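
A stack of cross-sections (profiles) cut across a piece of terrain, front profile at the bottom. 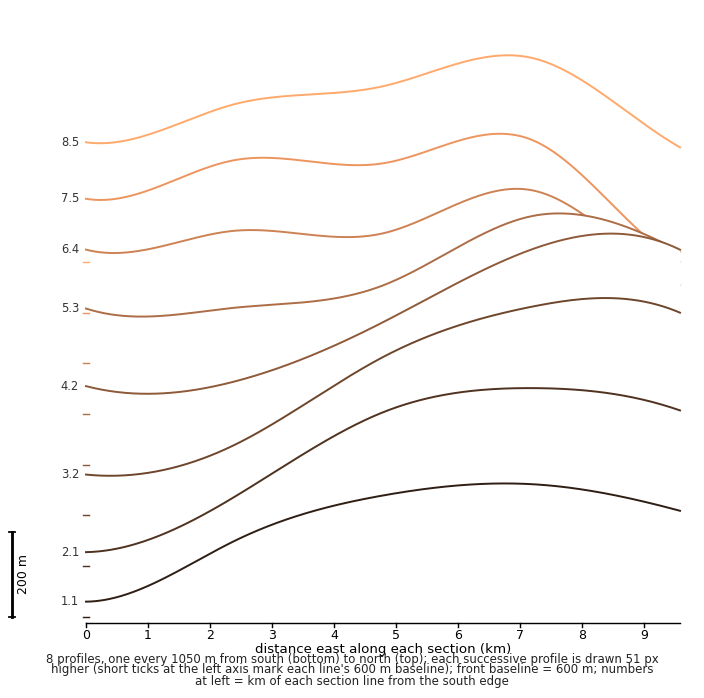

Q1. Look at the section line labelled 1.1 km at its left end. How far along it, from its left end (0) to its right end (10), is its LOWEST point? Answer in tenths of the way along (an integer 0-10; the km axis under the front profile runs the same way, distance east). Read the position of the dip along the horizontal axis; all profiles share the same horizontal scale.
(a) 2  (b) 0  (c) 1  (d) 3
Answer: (b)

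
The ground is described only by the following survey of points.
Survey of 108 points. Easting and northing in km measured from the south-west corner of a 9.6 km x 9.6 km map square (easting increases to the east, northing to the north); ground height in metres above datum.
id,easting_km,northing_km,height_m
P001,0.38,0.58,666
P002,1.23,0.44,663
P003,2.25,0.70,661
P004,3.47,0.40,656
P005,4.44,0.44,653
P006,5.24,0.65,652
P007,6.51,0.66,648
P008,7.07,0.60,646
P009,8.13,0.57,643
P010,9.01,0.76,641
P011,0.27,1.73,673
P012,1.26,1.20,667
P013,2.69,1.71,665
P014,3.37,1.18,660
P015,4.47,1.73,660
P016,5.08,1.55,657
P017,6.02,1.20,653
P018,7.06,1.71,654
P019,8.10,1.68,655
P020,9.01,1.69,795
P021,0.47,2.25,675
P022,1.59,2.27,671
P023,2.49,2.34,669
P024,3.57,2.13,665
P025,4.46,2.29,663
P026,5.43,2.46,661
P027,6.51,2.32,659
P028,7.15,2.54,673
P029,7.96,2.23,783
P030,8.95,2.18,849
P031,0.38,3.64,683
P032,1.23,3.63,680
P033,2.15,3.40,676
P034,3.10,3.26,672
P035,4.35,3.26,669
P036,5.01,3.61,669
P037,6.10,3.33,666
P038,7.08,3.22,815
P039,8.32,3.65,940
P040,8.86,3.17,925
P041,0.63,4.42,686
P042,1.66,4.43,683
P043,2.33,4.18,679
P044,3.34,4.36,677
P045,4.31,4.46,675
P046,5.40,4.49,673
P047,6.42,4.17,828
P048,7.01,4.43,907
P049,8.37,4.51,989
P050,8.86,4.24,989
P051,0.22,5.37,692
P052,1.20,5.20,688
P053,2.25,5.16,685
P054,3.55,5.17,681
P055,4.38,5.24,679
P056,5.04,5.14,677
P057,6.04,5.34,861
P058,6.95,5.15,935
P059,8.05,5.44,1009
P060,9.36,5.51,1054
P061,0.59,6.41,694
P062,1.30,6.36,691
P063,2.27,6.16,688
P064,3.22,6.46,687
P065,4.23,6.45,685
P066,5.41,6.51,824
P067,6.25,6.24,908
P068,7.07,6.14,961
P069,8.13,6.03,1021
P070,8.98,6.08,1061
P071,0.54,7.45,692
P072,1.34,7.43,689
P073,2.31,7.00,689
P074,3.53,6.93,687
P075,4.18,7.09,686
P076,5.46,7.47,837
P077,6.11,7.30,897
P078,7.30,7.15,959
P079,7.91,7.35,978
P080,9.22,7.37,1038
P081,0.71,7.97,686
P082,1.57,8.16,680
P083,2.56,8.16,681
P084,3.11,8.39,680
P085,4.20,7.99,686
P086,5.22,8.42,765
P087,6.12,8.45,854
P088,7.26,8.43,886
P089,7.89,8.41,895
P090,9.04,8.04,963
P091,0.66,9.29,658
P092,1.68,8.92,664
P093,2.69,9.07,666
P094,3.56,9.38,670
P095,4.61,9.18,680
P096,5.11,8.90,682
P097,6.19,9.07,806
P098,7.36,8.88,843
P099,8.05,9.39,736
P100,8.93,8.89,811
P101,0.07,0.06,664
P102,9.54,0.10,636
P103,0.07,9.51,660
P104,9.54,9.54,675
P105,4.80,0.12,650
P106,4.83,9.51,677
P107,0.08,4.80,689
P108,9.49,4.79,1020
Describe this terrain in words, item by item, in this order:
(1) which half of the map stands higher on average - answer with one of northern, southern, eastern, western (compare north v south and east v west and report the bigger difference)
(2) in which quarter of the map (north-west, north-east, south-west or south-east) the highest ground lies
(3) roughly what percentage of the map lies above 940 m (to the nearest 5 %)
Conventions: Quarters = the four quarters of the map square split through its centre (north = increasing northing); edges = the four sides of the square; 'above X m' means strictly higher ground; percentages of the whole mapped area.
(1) The eastern half stands higher on average than the western half.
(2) The highest point lies in the north-east quarter of the map.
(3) Ground above 940 m makes up about 10 % of the sheet.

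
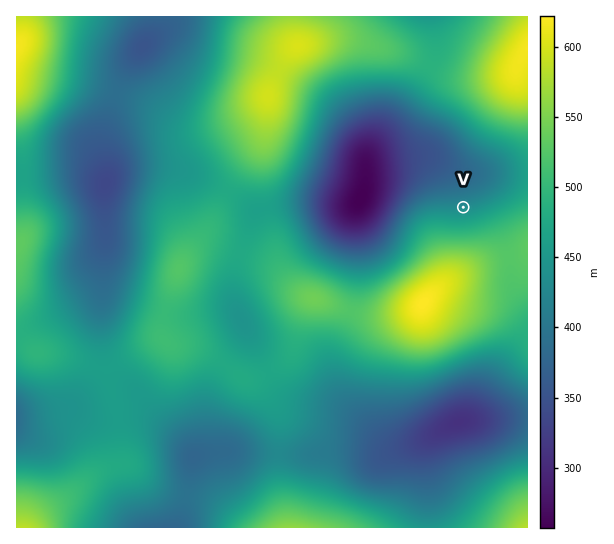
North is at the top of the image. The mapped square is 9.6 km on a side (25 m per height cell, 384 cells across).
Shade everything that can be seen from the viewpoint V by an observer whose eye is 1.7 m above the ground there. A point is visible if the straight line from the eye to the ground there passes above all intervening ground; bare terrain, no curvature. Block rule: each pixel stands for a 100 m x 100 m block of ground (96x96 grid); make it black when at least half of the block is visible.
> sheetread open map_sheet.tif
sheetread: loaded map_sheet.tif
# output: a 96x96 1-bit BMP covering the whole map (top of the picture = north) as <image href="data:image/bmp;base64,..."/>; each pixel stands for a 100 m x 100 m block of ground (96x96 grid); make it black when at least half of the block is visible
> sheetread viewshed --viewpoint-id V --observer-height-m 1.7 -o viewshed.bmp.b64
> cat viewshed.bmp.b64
<image width="96" height="96" href="data:image/bmp;base64,Qk2+BAAAAAAAAD4AAAAoAAAAYAAAAGAAAAABAAEAAAAAAIAEAAATCwAAEwsAAAIAAAAAAAAA////AAAAAAAAAAAAAAAAAAAAAAAAAAAAAAAAAAAAAAAAAAAAAAAAAAAAAAAAAAAAAAAAAAAAAAAAAAAAAAAAAAAAAAAAAAAAAAAAAAAAAAAAAAAAAAAAAAAAAAAAAAAAAAAAAAAAAAAAAAAAAAAAAAAAAAAAAAAAAAAAAAAAAAAAAAAAAAAAAAAAAAAAAAAAAAAAAAAAAAAAAAAAAAAAAAAAAAAAAAAAAAAAAAAAAAAAAAAAAAAAAAAAAAAAAAAAAAAAAAAAAAAAAAAAAAAAAAAAAAAAAAAAAAAAAAAAAAAAAAAAAAAAAAAAAAAAAAAAAAAAAAAAAAAAAAAAAAAAAAAAAAAAAAAAAAAAAAAAAAAAAAAAAAAAAAAAAAAAAAAAAAAAAAAAAAAAAAAAAAAAAAAAAAAAAAAAAAAAAAAAAAAAAAAAAAAAAAAAAAAAAAAAAAAAAAAAAAAAAAAAAAAAAAAAAAAAAAAAAAAAAAAAAAAAAAAAAAAAAAAAAAAAAAAAAAAAAAAAAAAAAAAAAAAAAAAAAAAAAAAAAAAAAAAAAAAAAAAAAAAAAAAAAAAAAAAAAAAAAAAAAAAAAAAAAAAAAAAAAAAAAAAAAAAAAAAAAAAAAAAAAAAAAAAAAAAAAAAAAAAAAAAAAAAAAAAAAAAAAAAAAAAAAAAAAAAAAAAAAAAAAAAAAAAAAAAAAAAAAAAAAAAAAAAAAAAAAAAAAAAAAAAAAAAAAAAAAAAAAAAAAAAAAAAAAAAAAAAAAAAAAAAAAAAAAAAAAAAAAAAAAAAAAAAAAAAAAAAAAAAAAAAAAAAAAAAAAAAAAAAAQAAAAAAAwAAAAAAA8AAAAAAA8AAAAAAA+AAAAAAAeAAAAAAA+AAAAAAAPgAAAAAA/AAAAAAADwDgAAAB/AAAAAAAD4DwAAAB/wAAAAAAB8DwAAAB/4AAAAAAB8DwAAAB//AAAAAAB+H4AAAB//wAAAAAA+H4AAAB//4AAAAAA+P8AAAA//4AAAAAAYP+AAAA//8AAAAAAAP/AAAB//8AAAAAAAP/gAAD//8AAAAAAAP/wAAP//8AAAAAAAP/4AA///8AAAAAAAP/+AD///8AAAAAAAP//AH///8AAAAAAAP//gH///8AAAAAAAH//5////8AAAAAAAH///////8AAAAAAAH///////8AAAAAAAH///////8AAAAAAAH///////8AAAAAAAH///////8AAAAAAAH///////8AAAAAAAD///////8AAAAAAAD///////8AAAAAAAD///////8AAAAAAAD///////4AAAAAAAB///////wAAAAAAAB///////AAAAAAAAB////+AAAAAAAAAAA////4AAAAAAAAAAA////4AAAAAAAAAAAf///4AAAAAAAAAAAf///wAAAAAAAAAAAP///gAAAAAAAAAAAH//8AAAAAAAAAAAAB/4AAAAAAAAAAAAAAfwAAAAAAAAAAAAAAAAAAAAAAAAAAAAAAAAAAAAAAAAAAAAAAAAAAAAAAAAAAAAAAAAAAAAA="/>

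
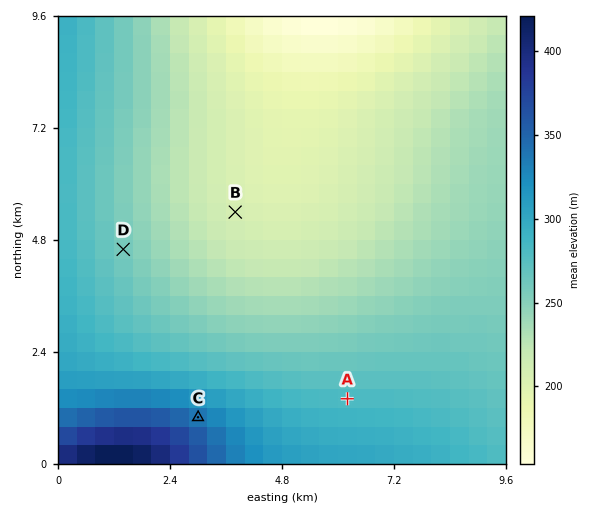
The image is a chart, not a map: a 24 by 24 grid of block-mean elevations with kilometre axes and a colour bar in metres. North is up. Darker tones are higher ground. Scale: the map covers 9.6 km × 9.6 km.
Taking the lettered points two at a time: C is above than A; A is above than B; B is below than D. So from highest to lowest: C A D B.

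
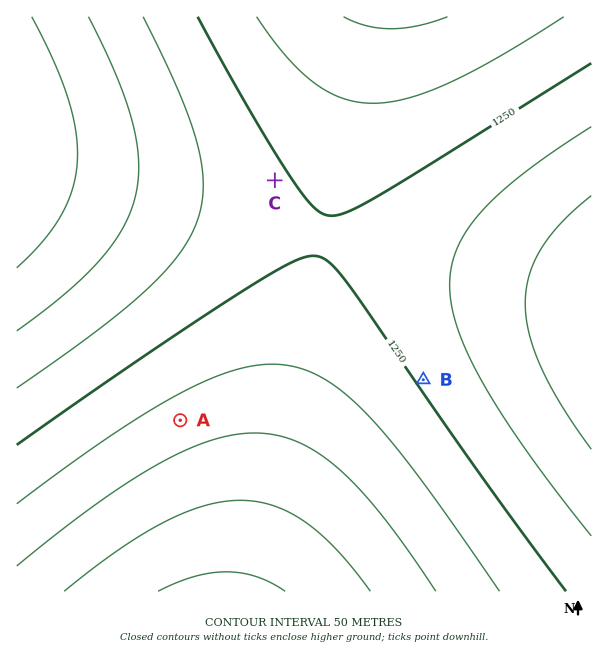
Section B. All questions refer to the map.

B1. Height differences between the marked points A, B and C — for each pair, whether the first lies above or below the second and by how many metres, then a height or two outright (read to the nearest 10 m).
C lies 80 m below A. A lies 80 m above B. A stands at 1320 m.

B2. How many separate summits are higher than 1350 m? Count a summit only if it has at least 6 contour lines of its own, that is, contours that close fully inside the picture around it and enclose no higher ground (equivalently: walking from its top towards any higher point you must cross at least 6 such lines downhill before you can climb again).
0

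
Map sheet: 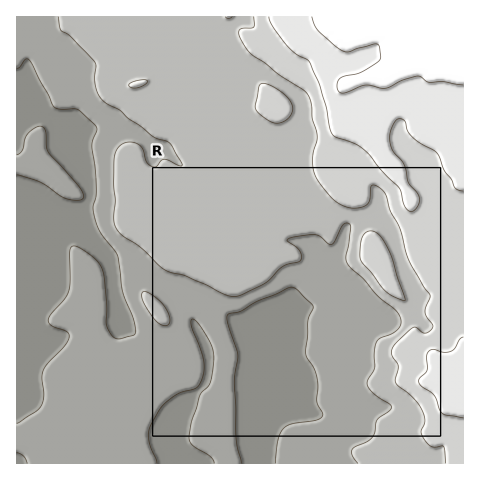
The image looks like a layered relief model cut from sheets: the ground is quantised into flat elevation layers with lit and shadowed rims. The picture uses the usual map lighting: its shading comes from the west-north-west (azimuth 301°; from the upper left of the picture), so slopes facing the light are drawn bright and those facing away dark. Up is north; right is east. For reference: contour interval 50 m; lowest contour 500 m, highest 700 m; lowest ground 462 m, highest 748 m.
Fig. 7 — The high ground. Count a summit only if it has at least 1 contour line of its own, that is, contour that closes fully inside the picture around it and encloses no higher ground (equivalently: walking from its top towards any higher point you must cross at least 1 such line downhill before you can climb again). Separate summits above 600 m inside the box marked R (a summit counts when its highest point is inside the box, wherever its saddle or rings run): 1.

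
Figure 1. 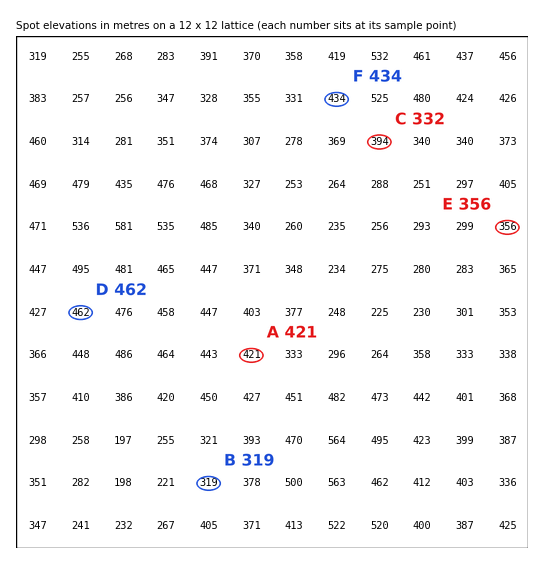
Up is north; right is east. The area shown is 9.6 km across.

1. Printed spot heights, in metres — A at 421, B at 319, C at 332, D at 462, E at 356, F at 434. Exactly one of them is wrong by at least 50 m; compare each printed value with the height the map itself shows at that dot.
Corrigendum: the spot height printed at C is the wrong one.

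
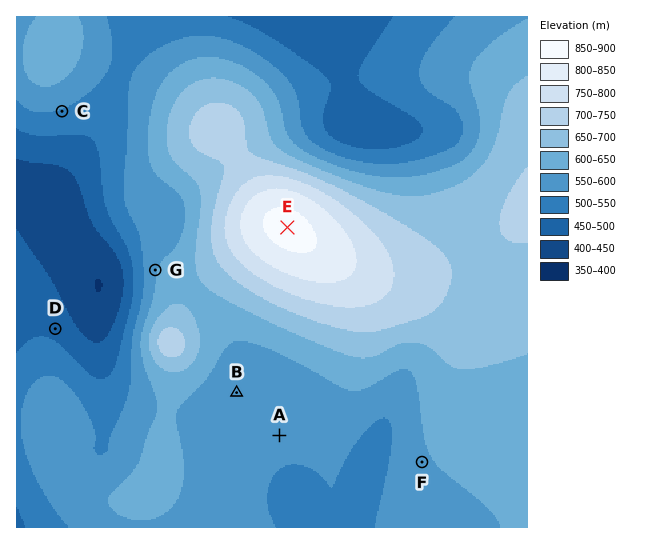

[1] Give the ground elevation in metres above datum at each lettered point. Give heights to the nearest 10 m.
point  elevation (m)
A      550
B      560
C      550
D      480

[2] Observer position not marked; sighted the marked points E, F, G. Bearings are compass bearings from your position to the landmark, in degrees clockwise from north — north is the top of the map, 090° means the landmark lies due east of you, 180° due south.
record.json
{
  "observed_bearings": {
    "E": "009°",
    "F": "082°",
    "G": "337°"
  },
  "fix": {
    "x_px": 247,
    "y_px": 486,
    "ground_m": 560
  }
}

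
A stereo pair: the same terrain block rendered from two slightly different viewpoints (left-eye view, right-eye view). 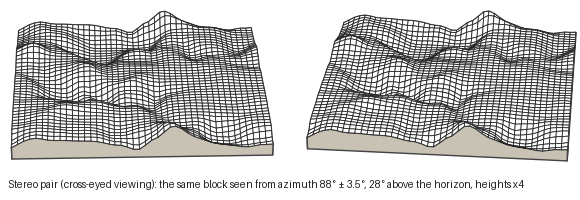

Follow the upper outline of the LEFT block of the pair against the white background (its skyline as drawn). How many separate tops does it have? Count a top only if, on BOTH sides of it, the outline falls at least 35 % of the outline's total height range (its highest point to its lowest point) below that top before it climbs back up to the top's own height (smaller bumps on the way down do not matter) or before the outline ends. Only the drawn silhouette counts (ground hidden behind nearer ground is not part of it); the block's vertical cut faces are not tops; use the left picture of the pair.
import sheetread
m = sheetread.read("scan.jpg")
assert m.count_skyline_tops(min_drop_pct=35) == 3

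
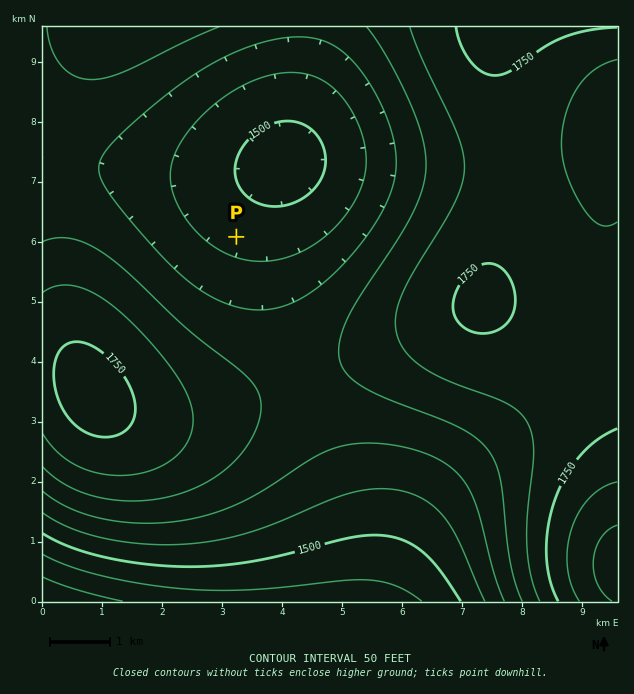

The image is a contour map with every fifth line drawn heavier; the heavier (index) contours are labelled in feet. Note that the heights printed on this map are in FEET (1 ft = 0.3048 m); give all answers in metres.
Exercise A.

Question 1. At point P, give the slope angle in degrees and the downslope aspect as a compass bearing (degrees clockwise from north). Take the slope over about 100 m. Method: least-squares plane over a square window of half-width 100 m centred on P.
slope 1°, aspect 24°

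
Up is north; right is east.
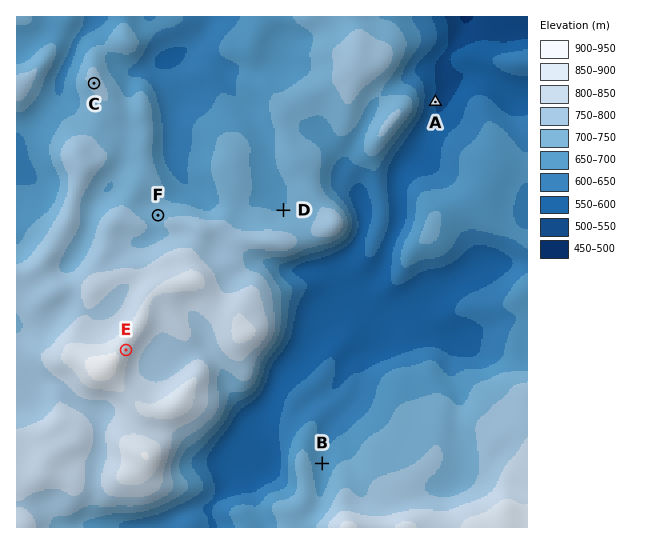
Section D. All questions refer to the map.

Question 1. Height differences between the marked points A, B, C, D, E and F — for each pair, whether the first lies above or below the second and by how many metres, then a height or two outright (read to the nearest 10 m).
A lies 330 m below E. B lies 210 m below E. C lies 210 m above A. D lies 180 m below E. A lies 180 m below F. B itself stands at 670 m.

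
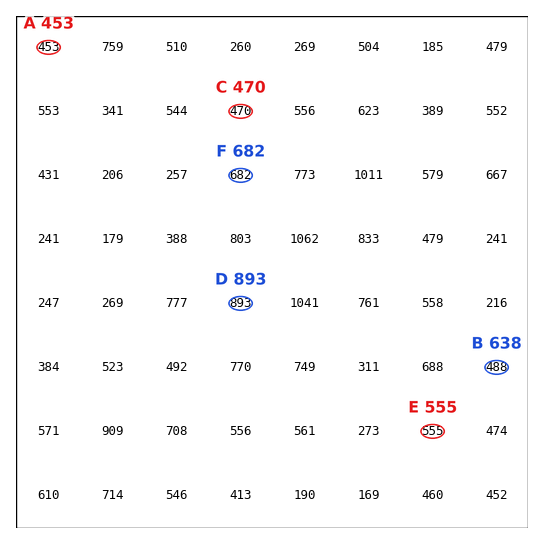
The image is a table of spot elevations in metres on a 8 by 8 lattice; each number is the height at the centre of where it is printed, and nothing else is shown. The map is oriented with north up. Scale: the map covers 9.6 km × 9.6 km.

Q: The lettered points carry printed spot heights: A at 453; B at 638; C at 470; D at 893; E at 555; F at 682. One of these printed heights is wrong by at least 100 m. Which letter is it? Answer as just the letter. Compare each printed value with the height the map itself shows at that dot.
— B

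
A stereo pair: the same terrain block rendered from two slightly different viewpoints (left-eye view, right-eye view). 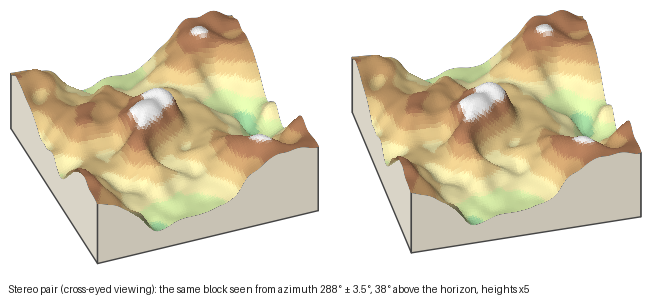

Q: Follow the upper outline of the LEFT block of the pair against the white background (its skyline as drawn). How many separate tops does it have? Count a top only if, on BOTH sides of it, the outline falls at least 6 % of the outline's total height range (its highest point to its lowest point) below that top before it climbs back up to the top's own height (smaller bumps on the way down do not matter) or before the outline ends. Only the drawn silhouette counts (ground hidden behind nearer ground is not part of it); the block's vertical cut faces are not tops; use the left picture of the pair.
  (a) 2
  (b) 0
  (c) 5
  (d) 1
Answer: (a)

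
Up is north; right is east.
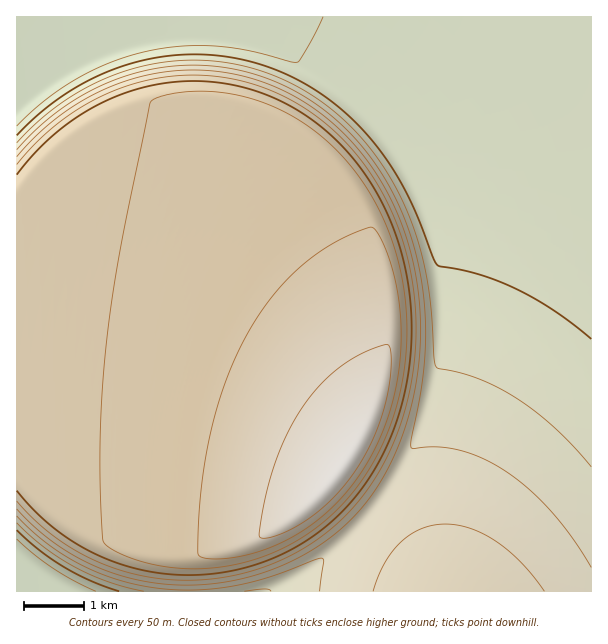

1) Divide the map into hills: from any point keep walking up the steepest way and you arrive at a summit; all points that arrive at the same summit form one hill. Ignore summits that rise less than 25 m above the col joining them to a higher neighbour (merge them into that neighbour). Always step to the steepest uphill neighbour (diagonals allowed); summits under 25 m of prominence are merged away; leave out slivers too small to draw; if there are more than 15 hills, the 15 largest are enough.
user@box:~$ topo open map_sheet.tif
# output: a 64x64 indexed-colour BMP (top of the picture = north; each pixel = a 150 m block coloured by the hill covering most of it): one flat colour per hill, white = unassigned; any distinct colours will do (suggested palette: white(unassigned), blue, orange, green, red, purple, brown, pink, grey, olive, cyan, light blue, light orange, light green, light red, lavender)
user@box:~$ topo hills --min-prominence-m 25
<image width="64" height="64" href="data:image/bmp;base64,Qk12CAAAAAAAAHYAAAAoAAAAQAAAAEAAAAABAAQAAAAAAAAIAAATCwAAEwsAABAAAAAAAAAA////ALR3HwAOf/8ALKAsACgn1gC9Z5QAS1aMAMJ34wB/f38AIr28AM++FwDox64AeLv/AIrfmACWmP8A1bDFABEREREREREREREREREREiIiIiIiIiIiIiIiIiIiIiIiEREREREREREREREREREREiIiIiIiIiIiIiIiIiIiIiIREREREREREREREREREREREiIiIiIiIiIiIiIiIiIiIhERERERERERERERERERERERIiIiIiIiIiIiIiIiIiIiERERERERERERERERERERERESIiIiIiIiIiIiIiIiIiIREREREREREREREREREREREREiIiIiIiIiIiIiIiIiIhERERERERERERERERERERERERIiIiIiIiIiIiIiIiIiERERERERERERERERERERERERESIiIiIiIiIiIiIiIiIREREREREREREREREREREREREREiIiIiIiIiIiIiIiIhERERERERERERERERERERERERERIiIiIiIiIiIiIiIiERERERERERERERERERERERERERESIiIiIiIiIiIiIiIREREREREREREREREREREREREREREiIiIiIiIiIiIiIhERERERERERERERERERERERERERESIiIiIiIiIiIiIiEREREREREREREREREREREREREREREiIiIiIiIiIiIiIRERERERERERERERERERERERERERESIiIiIiIiIiIiIhEREREREREREREREREREREREREREREiIiIiIiIiIiIiERERERERERERERERERERERERERERESIiIiIiIiIiIiIREREREREREREREREREREREREREREREiIiIiIiIiIiIhERERERERERERERERERERERERERERESIiIiIiIiIiIiEREREREREREREREREREREREREREREREiIiIiIiIiIiIRERERERERERERERERERERERERERERESIiIiIiIiIiIhERERERERERERERERERERERERERERERIiIiIiIiIiIiERERERERERERERERERERERERERERERESIiIiIiIiIiIRERERERERERERERERERERERERERERERIiIiIiIiIiIhEREREREREREREREREREREREREREREREiIiIiIiIiIiERERERERERERERERERERERERERERERESIiIiIiIiIiIRERERERERERERERERERERERERERERERIiIiIiIiIiIhERERERERERERERERERERERERERERERESIiIiIiIiIiERERERERERERERERERERERERERERERERIiIiIiIiIiIREREREREREREREREREREREREREREREREiIiIiIiIiIhERERERERERERERERERERERERERERERESIiIiIiIiIiERERERERERERERERERERERERERERERERIiIiIiIiIiIRERERERERERERERERERERERERERERERESIiIiIiIiIhERERERERERERERERERERERERERERERERIiIiIiIiIiEREREREREREREREREREREREREREREREREiIiIiIiIiIRERERERERERERERERERERERERERERERESIiIiIiIiIhERERERERERERERERERERERERERERERERIiIiIiIiIiERERERERERERERERERERERERERERERERESIiIiIiIiIRERERERERERERERERERERERERERERERERIiIiIiIiIhEREREREREREREREREREREREREREREREREiIiIiIiIiERERERERERERERERERERERERERERERERESIiIiIiIiIRERERERERERERERERERERERERERERERERIiIiIiIiIhERERERERERERERERERERERERERERERERESIiIiIiIiERERERERERERERERERERERERERERERERERIiIiIiIiIREREREREREREREREREREREREREREREREREiIiIiIiIhERERERERERERERERERERERERERERERERESIiIiIiIiERERERERERERERERERERERERERERERERERIiIiIiIiIREREREREREREREREREREREREREREREREREiIiIiIiIhERERERERERERERERERERERERERERERERESIiIiIiIiERERERERERERERERERERERERERERERERERIiIiIiIiIREREREREREREREREREREREREREREREREREiIiIiIiIhERERERERERERERERERERERERERERERERESIiIiIiIiERERERERERERERERERERERERERERERERESIiIiIiIiIRERERERERERERERERERERERERERERERERIiIiIiIiIhEREREREREREREREREREREREREREREREREiIiIiIiIiEREREREREREREREREREREREREREREREREiIiIiIiIiIRERERERERERERERERERERERERERERERESIiIiIiIiIhERERERERERERERERERERERERERERERESIiIiIiIiIiERERERERERERERERERERERERERERERESIiIiIiIiIiIRERERERERERERERERERERERERERERESIiIiIiIiIiIhERERERERERERERERERERERERERERESIiIiIiIiIiIiERERERERERERERERERERERERERERESIiIiIiIiIiIiIREREREREREREREREREREREREREREiIiIiIiIiIREREREREREREREREREREREREREREREREiIiIiIiIRERERER"/>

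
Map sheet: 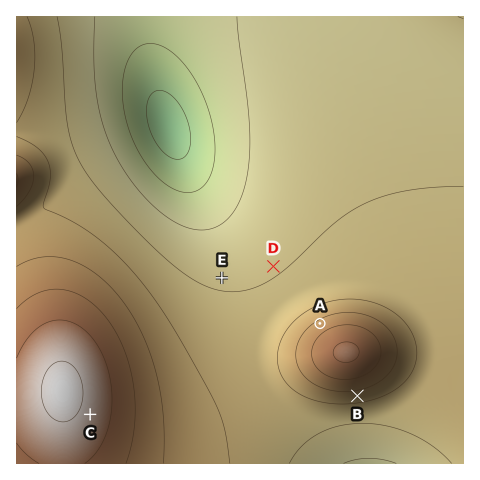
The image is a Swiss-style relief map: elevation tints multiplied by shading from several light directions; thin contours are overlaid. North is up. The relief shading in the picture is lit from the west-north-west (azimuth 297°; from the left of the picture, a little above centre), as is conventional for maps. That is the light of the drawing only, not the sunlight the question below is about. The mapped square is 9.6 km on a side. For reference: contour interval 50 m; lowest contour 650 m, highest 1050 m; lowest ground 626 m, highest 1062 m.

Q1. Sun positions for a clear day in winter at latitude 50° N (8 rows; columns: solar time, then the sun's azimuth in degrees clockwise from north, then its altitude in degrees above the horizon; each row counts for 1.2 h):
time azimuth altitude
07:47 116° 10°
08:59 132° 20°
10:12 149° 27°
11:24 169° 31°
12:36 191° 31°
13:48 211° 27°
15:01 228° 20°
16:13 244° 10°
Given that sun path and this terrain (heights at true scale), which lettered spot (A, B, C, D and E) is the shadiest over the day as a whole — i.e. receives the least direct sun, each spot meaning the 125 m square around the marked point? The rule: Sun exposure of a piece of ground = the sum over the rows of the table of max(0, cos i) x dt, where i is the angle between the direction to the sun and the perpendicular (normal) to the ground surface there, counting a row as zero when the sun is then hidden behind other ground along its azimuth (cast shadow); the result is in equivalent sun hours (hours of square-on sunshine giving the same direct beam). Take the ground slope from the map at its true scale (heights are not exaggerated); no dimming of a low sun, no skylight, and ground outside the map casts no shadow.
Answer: A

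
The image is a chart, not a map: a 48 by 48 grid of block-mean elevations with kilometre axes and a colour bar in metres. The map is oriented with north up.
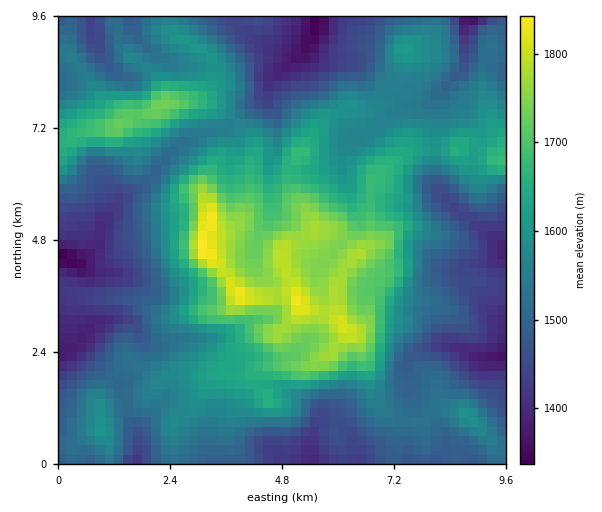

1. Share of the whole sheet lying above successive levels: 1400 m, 96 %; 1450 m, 85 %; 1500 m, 69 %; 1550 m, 50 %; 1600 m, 33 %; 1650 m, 22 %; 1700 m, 15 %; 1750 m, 7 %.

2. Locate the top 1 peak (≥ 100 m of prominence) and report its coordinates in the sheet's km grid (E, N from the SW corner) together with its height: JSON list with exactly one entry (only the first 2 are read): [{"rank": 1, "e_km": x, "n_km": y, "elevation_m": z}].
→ [{"rank": 1, "e_km": 3.14, "n_km": 4.56, "elevation_m": 1851}]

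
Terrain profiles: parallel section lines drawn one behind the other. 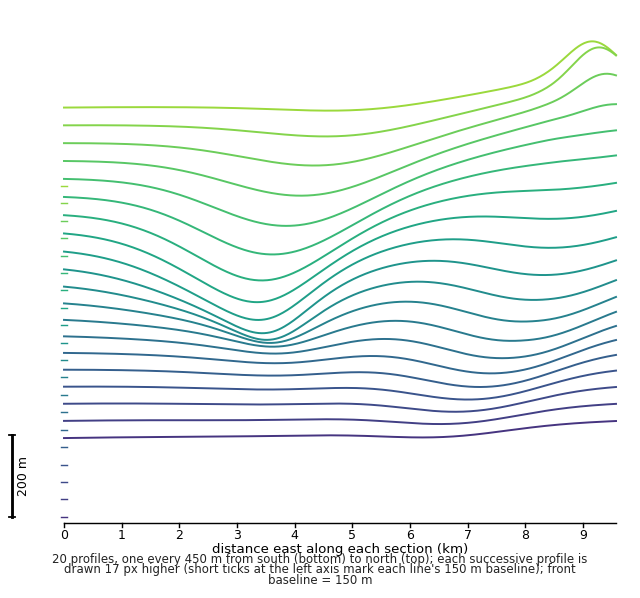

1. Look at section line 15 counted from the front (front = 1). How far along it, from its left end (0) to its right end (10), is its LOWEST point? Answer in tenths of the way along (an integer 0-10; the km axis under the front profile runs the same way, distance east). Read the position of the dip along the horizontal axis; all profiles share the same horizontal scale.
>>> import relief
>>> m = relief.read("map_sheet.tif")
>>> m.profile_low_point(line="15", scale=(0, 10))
4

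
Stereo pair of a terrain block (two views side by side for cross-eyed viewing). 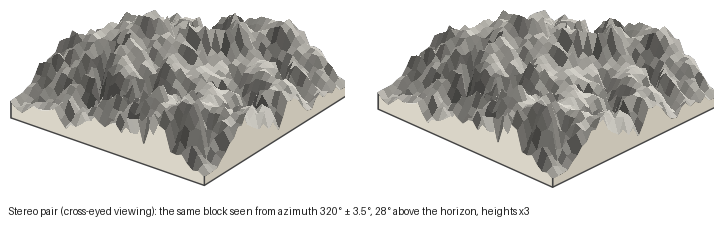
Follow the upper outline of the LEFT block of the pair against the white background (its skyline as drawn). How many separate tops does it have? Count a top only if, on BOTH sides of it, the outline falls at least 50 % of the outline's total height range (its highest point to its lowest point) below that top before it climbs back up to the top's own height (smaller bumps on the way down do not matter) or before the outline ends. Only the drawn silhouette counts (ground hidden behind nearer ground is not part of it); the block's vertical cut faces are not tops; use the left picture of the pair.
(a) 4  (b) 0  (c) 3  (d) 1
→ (d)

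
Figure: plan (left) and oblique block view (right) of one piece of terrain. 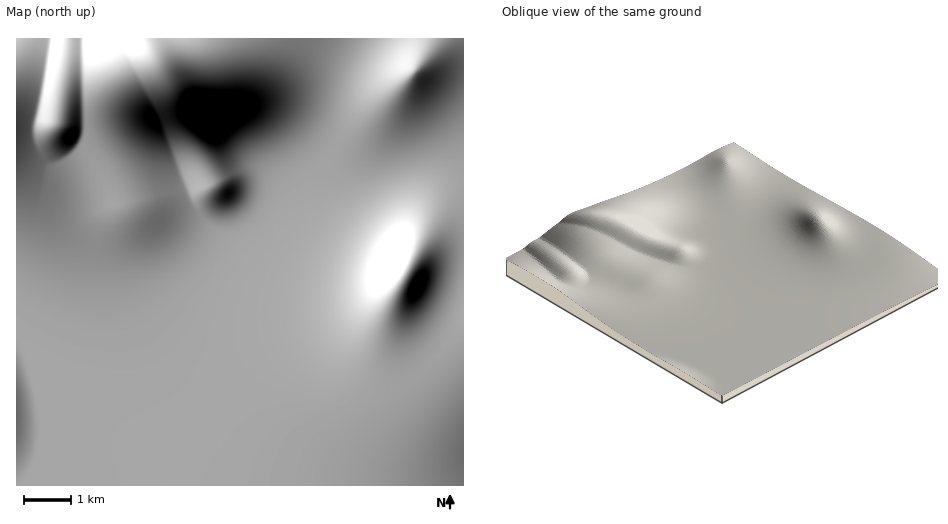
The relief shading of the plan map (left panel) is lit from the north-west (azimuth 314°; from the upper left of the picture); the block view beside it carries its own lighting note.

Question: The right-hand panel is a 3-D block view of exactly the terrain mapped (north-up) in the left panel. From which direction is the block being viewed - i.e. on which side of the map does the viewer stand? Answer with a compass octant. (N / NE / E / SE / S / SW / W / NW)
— SW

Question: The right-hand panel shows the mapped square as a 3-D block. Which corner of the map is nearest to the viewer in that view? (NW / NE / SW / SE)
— SW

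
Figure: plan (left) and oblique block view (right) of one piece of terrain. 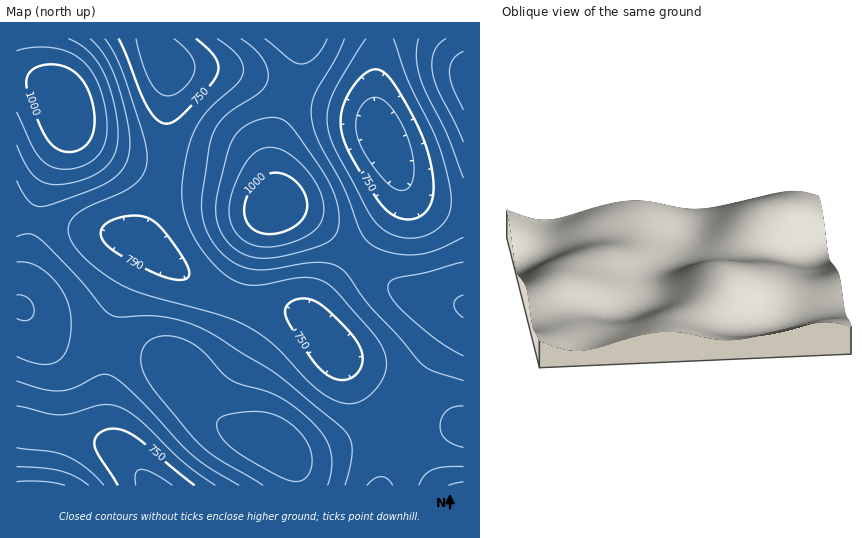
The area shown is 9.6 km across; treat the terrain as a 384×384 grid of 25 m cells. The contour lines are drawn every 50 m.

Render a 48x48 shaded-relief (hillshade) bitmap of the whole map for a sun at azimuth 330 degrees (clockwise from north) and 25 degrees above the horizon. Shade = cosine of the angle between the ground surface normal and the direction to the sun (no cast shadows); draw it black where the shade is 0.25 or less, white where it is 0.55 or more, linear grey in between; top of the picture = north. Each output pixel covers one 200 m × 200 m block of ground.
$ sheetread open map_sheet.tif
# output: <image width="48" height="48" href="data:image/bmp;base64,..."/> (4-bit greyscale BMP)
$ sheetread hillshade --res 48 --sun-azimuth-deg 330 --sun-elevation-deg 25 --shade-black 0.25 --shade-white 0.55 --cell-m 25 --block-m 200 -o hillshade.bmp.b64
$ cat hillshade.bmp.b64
<image width="48" height="48" href="data:image/bmp;base64,Qk32BAAAAAAAAHYAAAAoAAAAMAAAADAAAAABAAQAAAAAAIAEAAATCwAAEwsAABAAAAAAAAAAAAAAABEREQAiIiIAMzMzAERERABVVVUAZmZmAHd3dwCIiIgAmZmZAKqqqgC7u7sAzMzMAN3d3QDu7u4A////AP//7duph3ZmVVREREVWZmVURFVnmrze7+/+7cupiHdmVVREREVWZmZVVVVnibzd7u7t3Luph3dmVVVVVVVmZ2ZmVWZniavM3d3cy6mYd3ZmZmVmZmd3d3d3dmZ3iJqrzLu7qZh3dmZmZmZ3eIiZmYiIiHd3eImaq6qZiHdmZmZmd3eImaqqqpmZmZiIiIiJmYiHdmVVVWZnd4iZq7u7uqqqqqqZiHd3iHdmZVVVVWZ3eImau8zMu7u7u7uqmId3dmZlVURFVmZ3eImau8zMy7u7zMy7qYd2ZlVVVERVZnd4iImau8zMy7u8zN3LqYd2ZVVVVVVWZ3iIiImaq7zMu7u7zN3Muph2ZVVVVVVmeIiZmImZqru7uqqrzMzMuph2ZWZlVmZ3iJmqmZmZqru7qqqqu8zLuph2ZmZmZmd4maqqqqmaqqu6qpmaqru6qYh3ZmZmZmeImru7u6qqqquqqZmZmZmZmId3ZmdmZneJmrzMzLu7u7qqqZiIiIiIiHd3d3d3d3eJq7zd3czLu7qqmYiIiHd3d3d3d3d3d3eJq8zd3dzMu6qpmIiHd3d3d3d4iIiHd3iJq8zd3dzLuqmYiHd3d3d3d4iIiJmIiIiZq8zd3dzLqYh3Zmd3d3eIiJmZmamZiJmaq7zMzMu6mHZVVVZneIiJmaqqqqqpmZmqu7u7u7qphlRDM0RWeImaq7u7u7uqqqqqu7u7qqmYZUMhESNGeJqrvMzdzMu6qqqqu6qqqZiHZDIQABI1aJq7zd3d3cu6qqqqqqqZmYh3ZDIAAAE0Z5q83e7u7cuqmZmZqZmZiIiHZUIQAAEkV4q83e7u7bupiIiImYiIiImIdlQhAAEkV4msze7u7bqYd2Z3d4iIiZmZmHZTIhI0Vomrze7u3KmHZVVVZnd4maq7uph2RDM0VnibzN3d3Jh1RDM0RWZ4mqvMzLqYdlVVZniavM3dy5hlMiIiNFZ4mrzN3dy6mHZmZ3iau8zMu4dkMhERI0Z4mrzd3t3LqYh3d4iaq7zLuodkMhABI0V4mrzN3u3cupmIiIiaq7u7uphlMhABE0V4mrzN3d3cy6mYiImaq7u7qph2QyERI0Z4qrzM3d3cy6mYiImaqru6qpiGVDIiI0Z5q7zMzN3Mu6mIiImZqqqqqpmHZUMiM1aJq8zMzMzMupmHd4iZqqqqqpmYdlQzNFeKvM3d3czLuph2ZneJmZmZmZmZh2VERFeazd3t3d3LqYdlVWd4mZmZmZmZmHZURWebze7u7t3LqYZURFZ3iJmZmZmZmYdlVWebze///u3MqXZUM0VniJmZmZqqqYdlVWebze///u3cqXVDMzRniJmZmaqqqph2VWeaze7u7t3LqXVDIjRXiZmZmqu7u6mHZmeKvN3d3cy7mHVDIjRXiaqqq7zMzLqHdmeJq7u7u7upmGVDIjRniau7vN3d3MqYd3eImZmZmZmYh2VDIzRnmrzMze7u7cuph3d3eId3d3d3dmVDM0Vnmrzd3u7u7dypmHd3d3dmZmZmZlVDM0Vnmrzd7g=="/>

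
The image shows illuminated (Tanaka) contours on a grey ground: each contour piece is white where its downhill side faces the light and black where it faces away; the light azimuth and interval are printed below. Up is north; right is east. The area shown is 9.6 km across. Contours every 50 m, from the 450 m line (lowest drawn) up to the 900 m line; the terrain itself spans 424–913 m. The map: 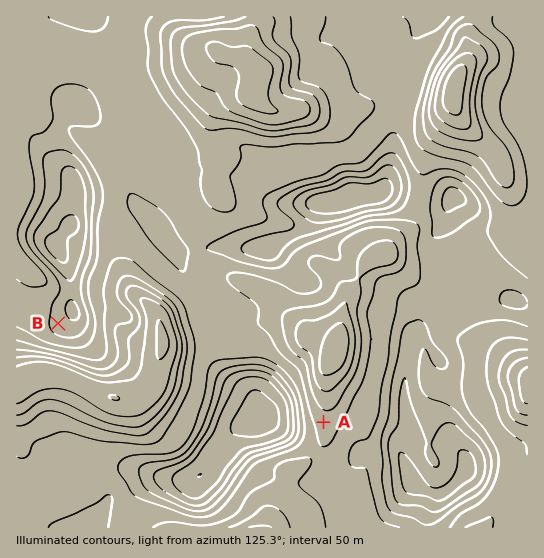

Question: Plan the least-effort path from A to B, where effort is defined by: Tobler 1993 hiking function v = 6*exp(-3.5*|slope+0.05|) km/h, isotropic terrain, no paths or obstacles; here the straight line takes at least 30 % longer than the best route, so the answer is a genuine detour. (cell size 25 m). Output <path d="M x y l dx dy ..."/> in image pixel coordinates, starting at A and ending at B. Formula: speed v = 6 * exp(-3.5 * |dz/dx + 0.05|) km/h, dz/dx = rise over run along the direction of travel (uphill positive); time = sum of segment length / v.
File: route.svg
<path d="M323 422l-10-11-15-29-29-29-72-36-20-20-43-22-8 0-5 3-24 24-10 19-2 2-6 3-16 0-5-3"/>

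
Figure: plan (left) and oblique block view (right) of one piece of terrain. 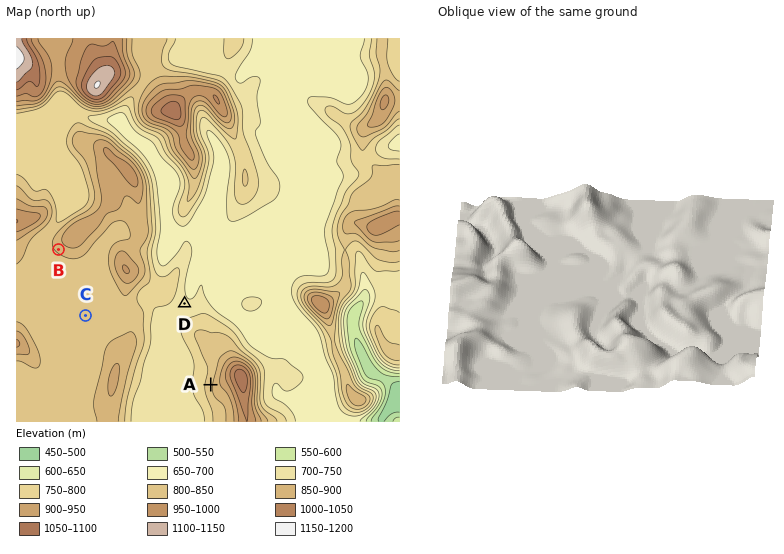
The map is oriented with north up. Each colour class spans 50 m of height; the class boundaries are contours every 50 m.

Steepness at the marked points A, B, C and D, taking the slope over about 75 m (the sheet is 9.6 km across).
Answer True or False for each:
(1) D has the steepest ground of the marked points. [False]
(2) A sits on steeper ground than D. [True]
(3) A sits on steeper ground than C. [True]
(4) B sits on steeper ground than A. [False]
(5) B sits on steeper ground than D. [True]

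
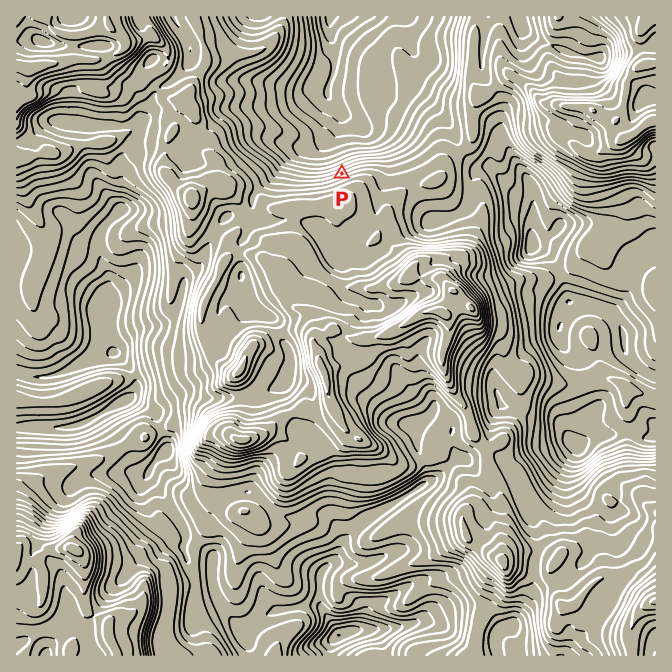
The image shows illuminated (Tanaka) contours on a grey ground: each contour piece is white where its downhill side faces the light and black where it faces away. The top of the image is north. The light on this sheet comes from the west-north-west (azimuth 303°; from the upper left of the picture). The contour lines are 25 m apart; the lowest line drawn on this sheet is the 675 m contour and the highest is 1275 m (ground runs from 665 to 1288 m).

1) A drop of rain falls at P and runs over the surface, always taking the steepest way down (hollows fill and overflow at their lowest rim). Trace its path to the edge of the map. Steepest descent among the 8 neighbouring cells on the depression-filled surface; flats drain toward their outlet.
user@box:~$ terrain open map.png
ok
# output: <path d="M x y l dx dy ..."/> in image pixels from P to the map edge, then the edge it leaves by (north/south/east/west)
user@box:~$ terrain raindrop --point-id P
<path d="M342 173l-5-5 0-35 3-5 0-13-12-17 0-15 4-5 0-3 2-2 0-5 1-1 0-17-1-2 0-5-2-1 0-7-2-2 0-16"/>
exit: north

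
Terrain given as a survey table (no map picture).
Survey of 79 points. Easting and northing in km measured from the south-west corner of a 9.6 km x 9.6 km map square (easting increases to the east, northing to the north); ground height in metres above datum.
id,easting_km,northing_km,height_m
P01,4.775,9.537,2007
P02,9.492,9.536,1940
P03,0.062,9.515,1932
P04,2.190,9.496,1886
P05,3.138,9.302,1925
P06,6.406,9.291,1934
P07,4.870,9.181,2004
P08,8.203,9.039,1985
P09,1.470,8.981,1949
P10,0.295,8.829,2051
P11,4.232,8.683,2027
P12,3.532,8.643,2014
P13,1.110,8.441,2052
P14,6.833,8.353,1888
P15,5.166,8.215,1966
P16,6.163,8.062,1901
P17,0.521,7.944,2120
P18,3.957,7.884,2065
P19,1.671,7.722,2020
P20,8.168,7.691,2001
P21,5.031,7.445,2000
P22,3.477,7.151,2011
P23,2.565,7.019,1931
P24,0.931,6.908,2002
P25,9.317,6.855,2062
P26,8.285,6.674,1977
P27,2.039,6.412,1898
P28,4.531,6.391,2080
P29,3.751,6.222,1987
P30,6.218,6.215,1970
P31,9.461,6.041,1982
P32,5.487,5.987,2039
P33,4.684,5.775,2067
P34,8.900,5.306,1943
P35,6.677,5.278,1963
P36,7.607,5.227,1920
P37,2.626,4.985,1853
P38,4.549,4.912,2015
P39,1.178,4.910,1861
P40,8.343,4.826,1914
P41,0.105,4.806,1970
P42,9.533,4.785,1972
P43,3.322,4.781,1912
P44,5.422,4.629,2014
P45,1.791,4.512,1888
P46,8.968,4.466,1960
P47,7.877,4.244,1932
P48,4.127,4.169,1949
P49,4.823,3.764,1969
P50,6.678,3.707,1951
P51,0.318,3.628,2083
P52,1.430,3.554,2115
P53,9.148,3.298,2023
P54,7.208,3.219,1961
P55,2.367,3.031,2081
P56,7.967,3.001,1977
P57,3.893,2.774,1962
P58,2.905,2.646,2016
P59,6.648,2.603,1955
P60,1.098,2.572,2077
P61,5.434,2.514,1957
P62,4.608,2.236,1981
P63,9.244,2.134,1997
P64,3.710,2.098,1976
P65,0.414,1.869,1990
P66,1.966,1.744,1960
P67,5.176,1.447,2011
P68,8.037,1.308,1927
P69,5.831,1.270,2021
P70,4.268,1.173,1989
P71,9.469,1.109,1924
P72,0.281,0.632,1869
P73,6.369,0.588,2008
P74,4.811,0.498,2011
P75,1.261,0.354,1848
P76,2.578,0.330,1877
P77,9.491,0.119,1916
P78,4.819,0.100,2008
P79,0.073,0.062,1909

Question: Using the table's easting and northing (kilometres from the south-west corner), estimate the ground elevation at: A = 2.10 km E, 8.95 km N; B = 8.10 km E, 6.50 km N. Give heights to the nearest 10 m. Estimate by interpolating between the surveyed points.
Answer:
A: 1930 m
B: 1950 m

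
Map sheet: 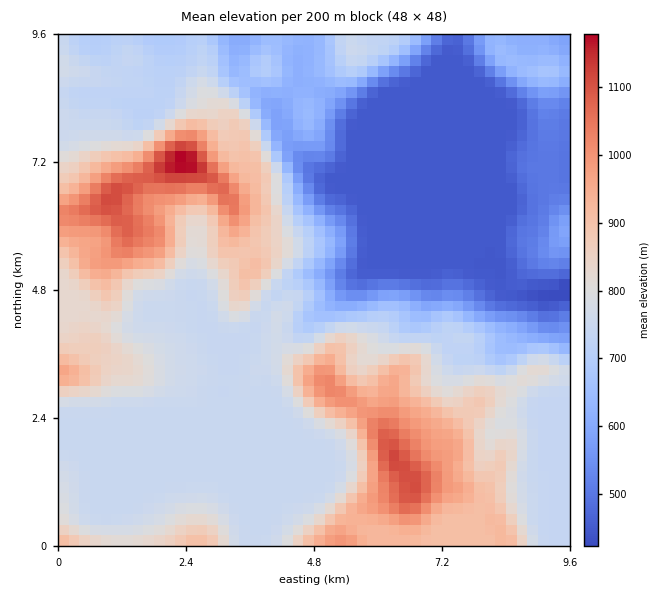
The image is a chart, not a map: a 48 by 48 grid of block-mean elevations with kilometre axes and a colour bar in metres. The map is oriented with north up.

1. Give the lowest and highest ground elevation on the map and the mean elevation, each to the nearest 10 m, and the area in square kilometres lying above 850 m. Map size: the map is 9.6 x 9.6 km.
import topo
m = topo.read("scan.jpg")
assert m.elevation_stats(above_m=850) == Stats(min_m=410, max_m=1190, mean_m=730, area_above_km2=22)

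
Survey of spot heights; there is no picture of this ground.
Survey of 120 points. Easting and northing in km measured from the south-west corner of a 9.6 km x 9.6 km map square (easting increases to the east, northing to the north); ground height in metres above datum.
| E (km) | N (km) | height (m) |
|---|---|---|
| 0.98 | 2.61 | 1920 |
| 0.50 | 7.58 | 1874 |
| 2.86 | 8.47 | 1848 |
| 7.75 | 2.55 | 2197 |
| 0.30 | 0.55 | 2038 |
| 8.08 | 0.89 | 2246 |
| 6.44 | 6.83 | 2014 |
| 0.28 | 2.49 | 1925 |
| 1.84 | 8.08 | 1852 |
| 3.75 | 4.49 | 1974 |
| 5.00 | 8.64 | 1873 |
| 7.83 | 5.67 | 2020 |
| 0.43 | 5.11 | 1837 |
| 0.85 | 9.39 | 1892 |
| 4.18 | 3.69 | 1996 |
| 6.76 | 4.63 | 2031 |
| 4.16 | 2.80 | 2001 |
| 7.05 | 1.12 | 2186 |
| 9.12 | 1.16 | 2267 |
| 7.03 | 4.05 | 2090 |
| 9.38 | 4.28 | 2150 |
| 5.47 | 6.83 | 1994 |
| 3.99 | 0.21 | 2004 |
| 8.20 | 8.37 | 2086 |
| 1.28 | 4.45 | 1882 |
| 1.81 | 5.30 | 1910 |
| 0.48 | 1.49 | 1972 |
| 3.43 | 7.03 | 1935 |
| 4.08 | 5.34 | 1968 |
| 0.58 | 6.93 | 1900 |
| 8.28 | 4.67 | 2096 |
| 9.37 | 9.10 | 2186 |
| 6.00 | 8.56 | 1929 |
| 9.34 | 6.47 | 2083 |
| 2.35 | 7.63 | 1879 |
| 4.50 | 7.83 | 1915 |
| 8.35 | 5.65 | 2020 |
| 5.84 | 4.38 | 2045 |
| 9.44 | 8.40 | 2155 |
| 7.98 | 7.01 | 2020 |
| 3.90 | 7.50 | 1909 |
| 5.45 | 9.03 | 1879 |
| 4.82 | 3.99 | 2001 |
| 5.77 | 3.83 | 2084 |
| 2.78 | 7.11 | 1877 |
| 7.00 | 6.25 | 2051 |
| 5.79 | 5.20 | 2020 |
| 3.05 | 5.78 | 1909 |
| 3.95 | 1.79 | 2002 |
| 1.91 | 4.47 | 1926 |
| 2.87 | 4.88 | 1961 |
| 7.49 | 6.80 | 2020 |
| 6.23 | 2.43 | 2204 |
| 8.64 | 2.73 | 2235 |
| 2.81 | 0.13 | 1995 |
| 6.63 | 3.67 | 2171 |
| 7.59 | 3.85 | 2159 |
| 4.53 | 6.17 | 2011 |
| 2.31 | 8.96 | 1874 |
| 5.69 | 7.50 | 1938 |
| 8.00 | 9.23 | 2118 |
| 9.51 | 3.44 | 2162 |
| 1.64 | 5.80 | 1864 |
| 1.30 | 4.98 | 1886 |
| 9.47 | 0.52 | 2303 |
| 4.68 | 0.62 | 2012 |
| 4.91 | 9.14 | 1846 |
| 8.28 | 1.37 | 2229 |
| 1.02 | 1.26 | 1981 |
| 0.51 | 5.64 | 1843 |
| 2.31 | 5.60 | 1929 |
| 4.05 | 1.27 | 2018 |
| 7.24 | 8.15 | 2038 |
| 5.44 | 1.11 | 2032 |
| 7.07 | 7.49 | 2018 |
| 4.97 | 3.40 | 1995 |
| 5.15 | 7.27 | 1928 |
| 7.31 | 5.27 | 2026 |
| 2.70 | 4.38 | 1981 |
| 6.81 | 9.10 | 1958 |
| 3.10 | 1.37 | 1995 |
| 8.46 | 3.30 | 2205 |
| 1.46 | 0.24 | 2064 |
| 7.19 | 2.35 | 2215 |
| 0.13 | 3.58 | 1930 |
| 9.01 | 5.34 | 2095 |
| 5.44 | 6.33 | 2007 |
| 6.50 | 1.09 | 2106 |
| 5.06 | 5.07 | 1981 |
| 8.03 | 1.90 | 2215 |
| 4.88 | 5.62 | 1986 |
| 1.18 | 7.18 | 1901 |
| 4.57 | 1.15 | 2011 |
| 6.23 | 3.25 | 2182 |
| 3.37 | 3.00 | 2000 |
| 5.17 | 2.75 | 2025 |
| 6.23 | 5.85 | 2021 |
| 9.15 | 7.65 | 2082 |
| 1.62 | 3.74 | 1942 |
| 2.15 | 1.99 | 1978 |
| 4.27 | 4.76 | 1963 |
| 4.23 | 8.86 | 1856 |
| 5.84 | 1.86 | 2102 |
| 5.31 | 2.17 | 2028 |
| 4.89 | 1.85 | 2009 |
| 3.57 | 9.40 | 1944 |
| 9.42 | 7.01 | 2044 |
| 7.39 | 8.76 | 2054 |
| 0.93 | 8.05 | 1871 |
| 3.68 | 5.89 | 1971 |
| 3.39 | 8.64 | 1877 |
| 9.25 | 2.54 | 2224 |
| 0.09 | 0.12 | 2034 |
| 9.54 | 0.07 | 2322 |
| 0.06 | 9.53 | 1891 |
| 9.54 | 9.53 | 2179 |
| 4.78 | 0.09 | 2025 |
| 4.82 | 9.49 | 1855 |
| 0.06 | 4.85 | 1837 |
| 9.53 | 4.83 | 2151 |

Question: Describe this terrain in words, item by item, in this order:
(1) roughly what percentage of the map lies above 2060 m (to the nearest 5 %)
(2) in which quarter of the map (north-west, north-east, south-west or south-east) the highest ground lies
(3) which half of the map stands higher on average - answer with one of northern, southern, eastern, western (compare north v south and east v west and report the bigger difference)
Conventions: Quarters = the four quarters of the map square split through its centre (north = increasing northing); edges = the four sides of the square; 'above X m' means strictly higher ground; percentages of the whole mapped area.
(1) Ground above 2060 m makes up about 25 % of the sheet.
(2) Look to the south-east quarter for the highest ground.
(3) The eastern half stands higher on average than the western half.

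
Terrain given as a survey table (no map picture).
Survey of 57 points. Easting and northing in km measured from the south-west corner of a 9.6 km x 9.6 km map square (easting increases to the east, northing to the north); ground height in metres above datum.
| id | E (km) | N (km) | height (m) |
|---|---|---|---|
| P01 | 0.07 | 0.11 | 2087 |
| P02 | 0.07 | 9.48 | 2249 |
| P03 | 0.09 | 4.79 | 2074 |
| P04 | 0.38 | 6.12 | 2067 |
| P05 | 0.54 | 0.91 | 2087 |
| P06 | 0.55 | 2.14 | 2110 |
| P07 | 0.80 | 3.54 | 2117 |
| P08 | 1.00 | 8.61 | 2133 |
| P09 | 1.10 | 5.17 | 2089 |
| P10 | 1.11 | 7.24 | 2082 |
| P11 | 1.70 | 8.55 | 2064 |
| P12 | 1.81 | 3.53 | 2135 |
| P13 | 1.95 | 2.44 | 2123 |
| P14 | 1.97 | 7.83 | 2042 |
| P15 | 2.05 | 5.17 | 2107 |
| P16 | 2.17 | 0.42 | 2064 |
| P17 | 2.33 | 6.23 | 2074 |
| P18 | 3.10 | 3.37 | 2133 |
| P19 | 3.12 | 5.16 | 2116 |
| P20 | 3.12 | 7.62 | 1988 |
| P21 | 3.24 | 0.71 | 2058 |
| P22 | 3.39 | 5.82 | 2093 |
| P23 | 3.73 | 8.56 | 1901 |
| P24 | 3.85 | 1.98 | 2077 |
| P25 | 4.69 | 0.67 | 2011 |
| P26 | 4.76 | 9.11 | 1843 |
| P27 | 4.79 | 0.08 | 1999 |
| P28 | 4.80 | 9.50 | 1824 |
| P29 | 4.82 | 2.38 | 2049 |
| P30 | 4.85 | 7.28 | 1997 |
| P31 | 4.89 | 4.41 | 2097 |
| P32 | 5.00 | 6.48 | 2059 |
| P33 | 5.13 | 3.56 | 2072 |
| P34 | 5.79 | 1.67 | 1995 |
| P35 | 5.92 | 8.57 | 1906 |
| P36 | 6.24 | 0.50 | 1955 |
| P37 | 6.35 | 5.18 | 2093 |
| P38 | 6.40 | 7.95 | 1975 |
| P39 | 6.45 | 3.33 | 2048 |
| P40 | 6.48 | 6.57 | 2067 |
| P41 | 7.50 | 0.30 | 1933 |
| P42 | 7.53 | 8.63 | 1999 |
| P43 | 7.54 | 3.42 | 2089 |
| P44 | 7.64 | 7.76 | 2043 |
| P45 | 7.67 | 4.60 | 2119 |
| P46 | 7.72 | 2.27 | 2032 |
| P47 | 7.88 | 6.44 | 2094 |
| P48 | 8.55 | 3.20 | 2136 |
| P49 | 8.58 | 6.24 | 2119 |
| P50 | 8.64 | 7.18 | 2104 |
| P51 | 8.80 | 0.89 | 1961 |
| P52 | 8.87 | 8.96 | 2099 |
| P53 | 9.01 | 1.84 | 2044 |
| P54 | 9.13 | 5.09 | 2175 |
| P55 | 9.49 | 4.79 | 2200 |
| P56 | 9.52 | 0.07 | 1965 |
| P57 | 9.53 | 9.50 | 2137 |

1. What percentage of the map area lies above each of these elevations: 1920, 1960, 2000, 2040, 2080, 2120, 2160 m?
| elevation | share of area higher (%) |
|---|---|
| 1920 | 95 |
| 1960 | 88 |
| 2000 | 80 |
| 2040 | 69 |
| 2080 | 47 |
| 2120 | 17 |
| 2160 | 4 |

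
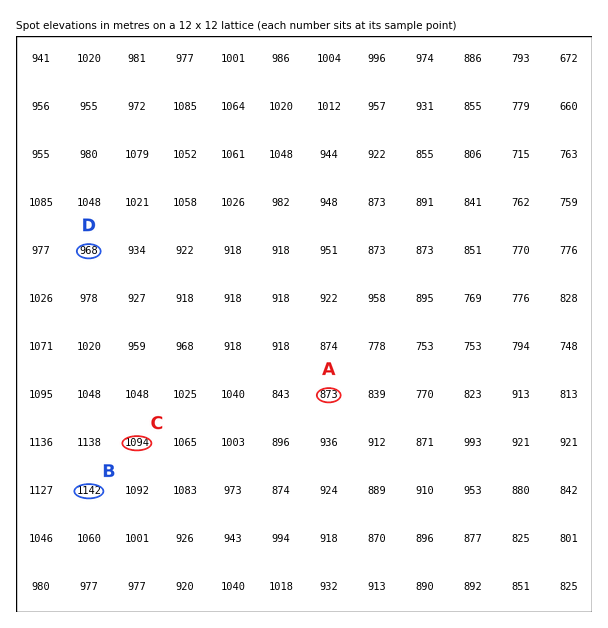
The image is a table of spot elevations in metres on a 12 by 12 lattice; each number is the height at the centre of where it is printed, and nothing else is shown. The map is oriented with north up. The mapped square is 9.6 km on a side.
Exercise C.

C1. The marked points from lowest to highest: A D C B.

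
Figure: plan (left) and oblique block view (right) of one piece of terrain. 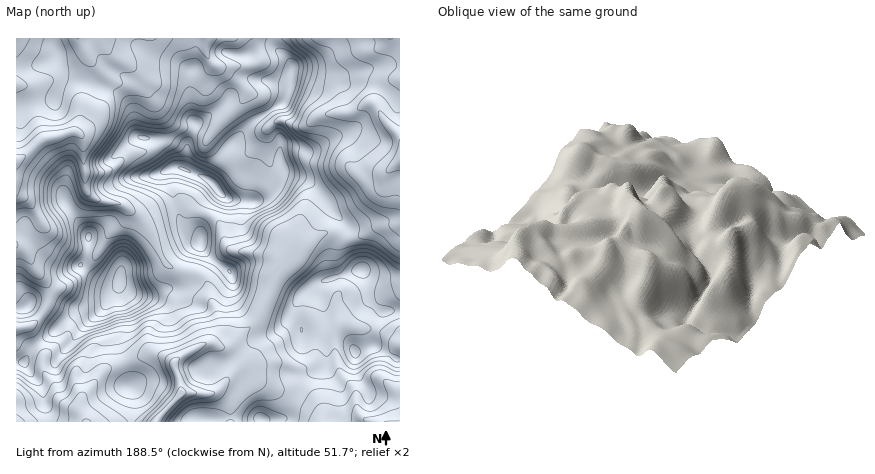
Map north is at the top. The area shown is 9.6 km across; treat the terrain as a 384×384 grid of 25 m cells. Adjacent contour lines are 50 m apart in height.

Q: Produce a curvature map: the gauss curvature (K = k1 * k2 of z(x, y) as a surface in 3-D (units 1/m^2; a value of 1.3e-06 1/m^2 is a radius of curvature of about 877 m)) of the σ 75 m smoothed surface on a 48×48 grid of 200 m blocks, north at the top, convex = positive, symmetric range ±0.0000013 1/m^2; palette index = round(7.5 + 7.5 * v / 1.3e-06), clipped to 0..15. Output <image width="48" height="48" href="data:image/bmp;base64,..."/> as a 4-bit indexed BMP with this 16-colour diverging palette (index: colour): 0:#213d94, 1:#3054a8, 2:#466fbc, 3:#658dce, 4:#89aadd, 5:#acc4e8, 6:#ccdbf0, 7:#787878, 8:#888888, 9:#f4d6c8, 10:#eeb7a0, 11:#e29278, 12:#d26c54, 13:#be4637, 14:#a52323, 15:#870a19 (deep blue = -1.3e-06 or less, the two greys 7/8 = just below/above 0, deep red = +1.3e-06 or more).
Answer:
<image width="48" height="48" href="data:image/bmp;base64,Qk32BAAAAAAAAHYAAAAoAAAAMAAAADAAAAABAAQAAAAAAIAEAAATCwAAEwsAABAAAAAAAAAAlD0hAKhUMAC8b0YAzo1lAN2qiQDoxKwA8NvMAHh4eACIiIgAyNb0AKC37gB4kuIAVGzSADdGvgAjI6UAGQqHAIh1Z3d4eIdSiAramphBX/tXmHd4h4ZoeHeJd4h3d3d3hzacqXd3ard3d3iHd4and4h4iHh3d3d4qXRXh3VodmZ3d3iHd3m3d6hFd4iXd4mYh4T4JIl3d3d3d3iIiIeYd7dod3Z3eJuoiNdXd3Z3eIh3d3eHh4V4hoeGVXaHd4mYiLQKyZd3d4h4h3eHdkKrg4l2mKuIh2Z3eHgtuId3d4d4d3iYZVbdidyHpHt3iGV3dV9JmId3iIiHZnh3Wfh3T4ZrhIdnd3Z4dTlViId3eIh3iHd3W/VUCYlFh7iJiId5hniIh3Z3d3iHiYeHW6W7eIgRpXJLh4d4l3d3eZd4d2aIiYd3V3d2eDqn+oZHdphYmJmIh3d3d3aHeId3d3hkeDZllleJmJhHp4qHh3iHZ4d5d3d4iHh3eNwUhVd3qlmIdld2eWaHZ4d5h3h3d3h5qZ+1l6hnmWyZZVd4mVaXd4d3d4d3d4h3iXzDZYVXmImrZWd3d3h2Z3d3mHh4h4d3d4iCeel4iIiZZFd3d2dpdnd2moh4mYZ3d7eGRspYiIh3qXh3d4ieh3d2aImIeHZ3d4i5dWcDeJl3mYd3iJf/eIiHeImHFbuHdmeHZp+EeLzIV4dnmED7VmeHeYZ4aO6oZWd3h3lZqN/XV3ZXhQB3VXiIiId4h724eWh3d4YFhZ2Gd3aK3FnJZXiHiId3hWh3ind3eIerU0VGd3eIz4h3iGd4iId3dlZWeId4u5f/Z1RHeHh3r3V4mImIiHd4d2d3d4iKuWJ6Rnd3eHh3eEd4dZuYiHeIeIeIeJlnhzFXaZZ3eId3ZFhnQol2eId4d3d3eJYViENWeGiHeId4dlZWaZiFeIeId3d3eHdnrJN5Y1x3iXZ4dUzzD+WoeIeIh3eIh3h3rKf2WId3h0aIuZ+kaHWKeHZ4iHiYh4dnq5hT+UZ4h1mplqyJh3iJdlVnd3eHd3hmmIjJZ1u5m4d3RPhoh3d4lWd4iHd4iGd3eMi4JEeHeImpV3VniId5tnd5qXd4dqeHeNcF/mdXiI/YZjeIeHeIiHZ5qXd3dlV4d2VVm5d3mWYwjjV3d3eGiYl4mHh4iIVmeGa4h3Vndmlon5eYd3aKY4dmd3d4priamFW4iHbPpkV3LIeph2a/ZWZ3Z3d4lZhodmqGeojbh2ZwKHd4hp1Xr7d3d4h3dodmiXZ3ioVGmYds+Xh3dmggKLh3h4mIeIdnmnV4inVXmpiMpEd3eIJIR6qIh3h4eYdnmYiIiWaHiZhkeWZ3d4NPuHiIh2eIiYd3iHiYhkZ3eHh1eZeYiKt5h2d3eImneHiHd3d3hmd3iIh3eIeniIhmiHd3eIdmeHd3d3dnh4d3iIh3d2d1Z4Z3mHd3eId3d3iHd3d3d4h3d3d4dnl3d4doqHd3eHeHiHiIh3d4eIh3d3eKyLplZ6mI/WZnd3iHeHiHiHeIeId3d3h4dimXiJl0q1ZniIiHeIh3iXd3eHeHd3d3Zz+2iFeGaHZniIeHeHd4mIh4h3iIeId4h5Nqd1l0WpmIh3iHdw=="/>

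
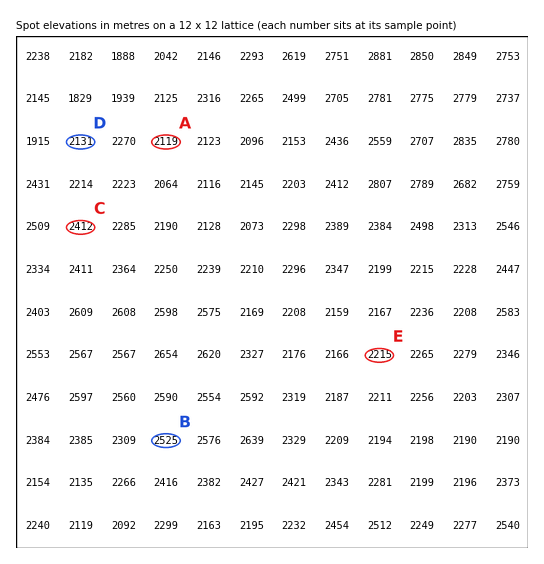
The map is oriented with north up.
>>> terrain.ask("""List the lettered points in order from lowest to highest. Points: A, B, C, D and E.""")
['A', 'D', 'E', 'C', 'B']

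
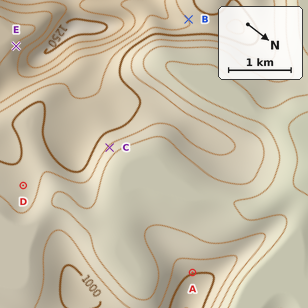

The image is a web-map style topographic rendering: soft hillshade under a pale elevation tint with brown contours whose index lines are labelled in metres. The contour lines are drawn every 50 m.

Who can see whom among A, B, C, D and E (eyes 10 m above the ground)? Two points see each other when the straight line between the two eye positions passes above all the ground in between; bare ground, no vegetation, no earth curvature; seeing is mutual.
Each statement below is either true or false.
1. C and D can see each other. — false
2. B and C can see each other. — false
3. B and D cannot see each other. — true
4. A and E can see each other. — false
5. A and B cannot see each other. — false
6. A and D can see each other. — true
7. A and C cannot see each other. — false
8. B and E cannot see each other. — true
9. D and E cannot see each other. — true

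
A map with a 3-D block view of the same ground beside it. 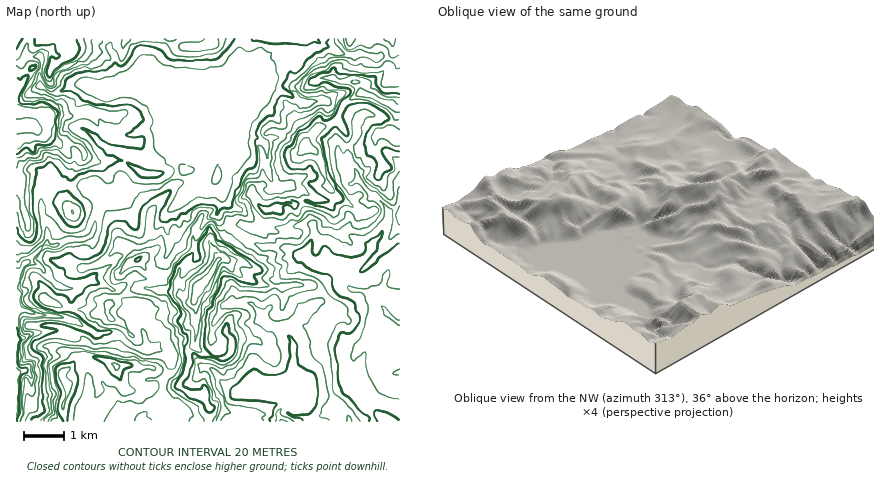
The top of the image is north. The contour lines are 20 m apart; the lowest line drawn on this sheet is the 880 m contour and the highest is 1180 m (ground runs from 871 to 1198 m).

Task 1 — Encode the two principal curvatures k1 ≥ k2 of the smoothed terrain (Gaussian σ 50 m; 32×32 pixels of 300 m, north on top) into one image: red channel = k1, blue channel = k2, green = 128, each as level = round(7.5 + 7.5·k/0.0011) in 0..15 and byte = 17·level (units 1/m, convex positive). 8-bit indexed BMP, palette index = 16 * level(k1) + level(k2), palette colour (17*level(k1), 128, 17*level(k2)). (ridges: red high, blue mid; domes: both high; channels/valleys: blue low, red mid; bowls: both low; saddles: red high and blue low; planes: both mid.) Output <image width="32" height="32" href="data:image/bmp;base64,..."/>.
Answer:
<image width="32" height="32" href="data:image/bmp;base64,Qk02CAAAAAAAADYEAAAoAAAAIAAAACAAAAABAAgAAAAAAAAEAAATCwAAEwsAAAABAAAAAAAAAIAAABGAAAAigAAAM4AAAESAAABVgAAAZoAAAHeAAACIgAAAmYAAAKqAAAC7gAAAzIAAAN2AAADugAAA/4AAAACAEQARgBEAIoARADOAEQBEgBEAVYARAGaAEQB3gBEAiIARAJmAEQCqgBEAu4ARAMyAEQDdgBEA7oARAP+AEQAAgCIAEYAiACKAIgAzgCIARIAiAFWAIgBmgCIAd4AiAIiAIgCZgCIAqoAiALuAIgDMgCIA3YAiAO6AIgD/gCIAAIAzABGAMwAigDMAM4AzAESAMwBVgDMAZoAzAHeAMwCIgDMAmYAzAKqAMwC7gDMAzIAzAN2AMwDugDMA/4AzAACARAARgEQAIoBEADOARABEgEQAVYBEAGaARAB3gEQAiIBEAJmARACqgEQAu4BEAMyARADdgEQA7oBEAP+ARAAAgFUAEYBVACKAVQAzgFUARIBVAFWAVQBmgFUAd4BVAIiAVQCZgFUAqoBVALuAVQDMgFUA3YBVAO6AVQD/gFUAAIBmABGAZgAigGYAM4BmAESAZgBVgGYAZoBmAHeAZgCIgGYAmYBmAKqAZgC7gGYAzIBmAN2AZgDugGYA/4BmAACAdwARgHcAIoB3ADOAdwBEgHcAVYB3AGaAdwB3gHcAiIB3AJmAdwCqgHcAu4B3AMyAdwDdgHcA7oB3AP+AdwAAgIgAEYCIACKAiAAzgIgARICIAFWAiABmgIgAd4CIAIiAiACZgIgAqoCIALuAiADMgIgA3YCIAO6AiAD/gIgAAICZABGAmQAigJkAM4CZAESAmQBVgJkAZoCZAHeAmQCIgJkAmYCZAKqAmQC7gJkAzICZAN2AmQDugJkA/4CZAACAqgARgKoAIoCqADOAqgBEgKoAVYCqAGaAqgB3gKoAiICqAJmAqgCqgKoAu4CqAMyAqgDdgKoA7oCqAP+AqgAAgLsAEYC7ACKAuwAzgLsARIC7AFWAuwBmgLsAd4C7AIiAuwCZgLsAqoC7ALuAuwDMgLsA3YC7AO6AuwD/gLsAAIDMABGAzAAigMwAM4DMAESAzABVgMwAZoDMAHeAzACIgMwAmYDMAKqAzAC7gMwAzIDMAN2AzADugMwA/4DMAACA3QARgN0AIoDdADOA3QBEgN0AVYDdAGaA3QB3gN0AiIDdAJmA3QCqgN0Au4DdAMyA3QDdgN0A7oDdAP+A3QAAgO4AEYDuACKA7gAzgO4ARIDuAFWA7gBmgO4Ad4DuAIiA7gCZgO4AqoDuALuA7gDMgO4A3YDuAO6A7gD/gO4AAID/ABGA/wAigP8AM4D/AESA/wBVgP8AZoD/AHeA/wCIgP8AmYD/AKqA/wC7gP8AzID/AN2A/wDugP8A/4D/APO1w/K1hqeGhbejp4d3hpXVhKa2tbLg07amh8imlaem8JSE+LWFl5aEhZaElnSD1feihZWFtqWXdIe3p4WXh4fwkoSj94SWlpbHtseR1/f4pYN2hod3h4d2hrZ2dod3l/CQlejHlJaFxnSEk6H1o9WClJV2h4aGdnaWxnaHh4amwJDG+ueDhaX45fb5o4H3gIC1lXSGp5WHhqamdoeHl6Tww6Cixfj25pSkcoODYfL09fjHc5e4loaWx4Z2h4eHh8D5+Majo4OElqCUhYWT58Vzptakt5eGdofHdnaGh4eH4NCxo8azgICQ54SXc6TF5pDnppaGlXWGl7iGlpaGh5fw8fDQgJHH6PaFdpa0xtbWcPe1pHO2lpWHmKe3p4aHlLDA9PbltpbYlXWGhXKC97SzgLKSlJW4dYV2qKiWlnWXsNjZpoSWuLfExaS1w/jV1qSDpXWlcrV1hpamdaZ1h4fgtMWBlIKDoLGjxrSS1bb5xnCk1+bC9/jotoaElpeWmKD4gJan2KOR+KOktZL2gpb2kOW11saClIWFlpWol3aGwcDp2KelxfWQ9viVcrTVU/b35talpKV1hYWGhoS2h4a2sMCAyLaElsfEldeThbSk9aZ0hHCygpSEloeXqIO3hrP4ocaQoYKGyIaEpbOl1sL2g4SUuLbG2ZOWhqaTlZPG88aBhbe2gqanhIXElKW08PHEx8WlhJKhYaXHg7iogsXzg4SW6siDpoeFl+didJT5sLSRgefYtteStueC19jDsuWDhae3hJaVhYaWt8aFhJKTcvTmtKfGxeWkxuW1kaDjx3WFhqV1d4eHhYOCtKaHh4eFgfulgoKDxcj2cqOg95THlXWGpYN0lnaGyNi1hYeHh4eCxMSSpoOD5ZSUgNjWgsOAgnTF58XHpsaUhZWGh4eHh4Zy06W3uHP3cpWTlOizxfaAxMX3pYSEhKaGh4d3h4eHd3Pkpbfo2MaDk8eno5TX1fnz1rWBpra1uIZ3d3eHh4eHhMKihMjWg2LFkseluJR1xrFgcpWWlpaVhod3h4eHh4eEyOeTpcb4w+eCtde1x7bn9cXGt8e3qKeGh3eHh4eHh4eEk6elldXzhHWEYMPStdnUpqS1g5WmhYeHh4eHh4eHh3aF14FwoJD2g5L19+JwsJCUhHZ3hoaHh4d3h4eHh4eHd4Sx5NeTkJD19IOE56DypGJ0hIV2h4eHd3eHh3eHh4d3hbaz+fb39vfmhIWT9/D1lYSmlqSEh4eFhISFhYaHh4d2lnOUlPiUk3TVpaHAsLXox7e21JV1dZanl4aWhHaHd4aWdYSVoNCAoWHDtMa2preWloO2xra3xcbFxdimlKa1t6entrOy+sW3pcY="/>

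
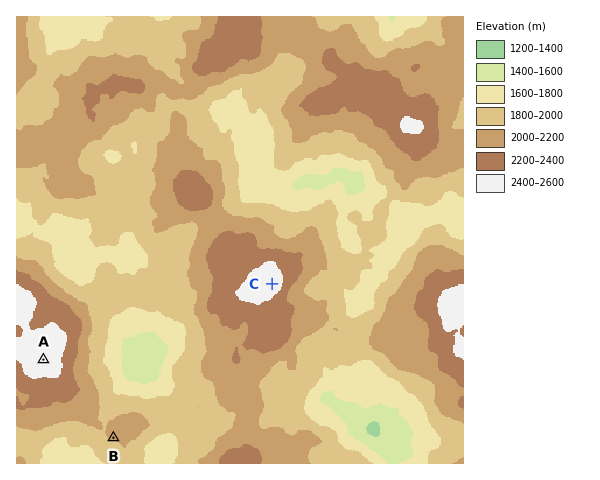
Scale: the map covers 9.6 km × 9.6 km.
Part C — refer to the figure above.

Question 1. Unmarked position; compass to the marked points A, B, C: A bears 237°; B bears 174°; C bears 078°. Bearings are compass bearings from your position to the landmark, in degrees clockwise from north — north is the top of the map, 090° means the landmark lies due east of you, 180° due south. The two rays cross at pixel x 101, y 321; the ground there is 1850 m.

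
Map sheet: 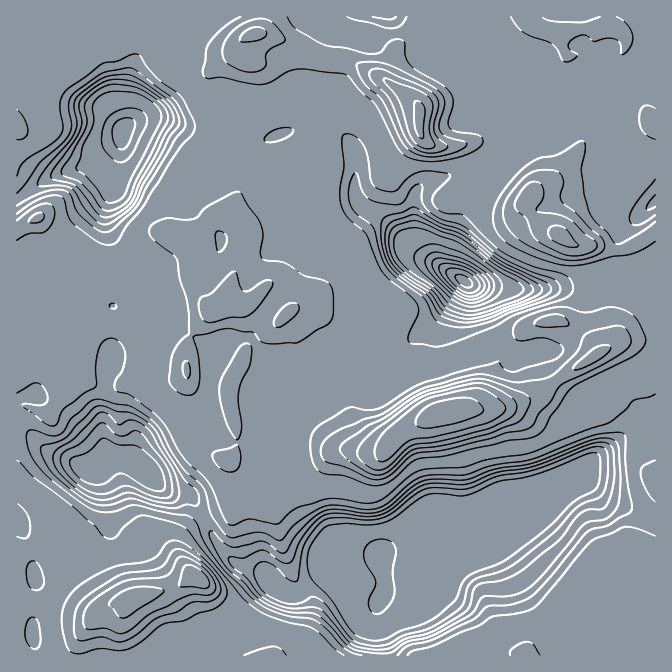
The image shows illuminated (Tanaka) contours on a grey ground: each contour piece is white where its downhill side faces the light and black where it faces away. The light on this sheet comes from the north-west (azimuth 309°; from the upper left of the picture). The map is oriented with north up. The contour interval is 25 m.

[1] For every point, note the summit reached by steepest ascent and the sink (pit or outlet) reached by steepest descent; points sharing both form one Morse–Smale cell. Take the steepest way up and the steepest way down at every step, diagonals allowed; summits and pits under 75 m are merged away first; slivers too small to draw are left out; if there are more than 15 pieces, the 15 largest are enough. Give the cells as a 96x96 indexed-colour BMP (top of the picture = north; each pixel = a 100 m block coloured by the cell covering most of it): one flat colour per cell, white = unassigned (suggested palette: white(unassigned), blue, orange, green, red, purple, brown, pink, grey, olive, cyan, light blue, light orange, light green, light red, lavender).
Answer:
<image width="96" height="96" href="data:image/bmp;base64,Qk12EgAAAAAAAHYAAAAoAAAAYAAAAGAAAAABAAQAAAAAAAASAAATCwAAEwsAABAAAAAAAAAA////ALR3HwAOf/8ALKAsACgn1gC9Z5QAS1aMAMJ34wB/f38AIr28AM++FwDox64AeLv/AIrfmACWmP8A1bDFAMzMzMzN3d3d3d3d3d3d3d3d3aqqqqqqqqqqqqEREREREAAAAAABHu7u7u7u7u7u7szMzMzN3d3d3d3d3d3d3d3d3aqqqqqqqqqqqqEREREREQAAARERHu7u7u7u7u7u7szMzMzM3d3d3d3d3d3d3d3d2qqqqqqqqqqqqqEREREREREREREREe7u7u7u7u7u7szMzMzM3d3d3d3d3d3d3d3d2qqqqqqqqqqqqqERERERERERERERER7u7u7u7u7u7szMzMzMzd3d3d3d3d3d3d3dqqqqqqqqqqqqqhEREREREREREREREREe7u7u7u7u7szMzMzMzN3d3d3d3d3d3d3aqqqqqqqqqqqqqhERERERERERERERERER7u7u7u7u7szMzMzMzM3d3d3d3d3d3dqqqqqqqqqqqqqqqhERERERERERERERERERHu7u7u7u7szMzMzMzMzd3d3d3d3d3aqqqqqqqqqqqqqqqhERERERERERERERERERHu7u7u7u7szMzMzMzMmZmd3d3d3d3aqqqqqqqqqqqqqqqqEREREREREREREREREREe7u7u7uEczMzMzMzJmZmZmd3d3d2qqqqqqqERqqqqqqqqERERERERERERERERERER7u7u7hEczMzMzMyZmZmZmZmd3dqqqqqqqhERGqqqqqqqERERERERERERERERERERHu7u4REczMzMzMmZmZmZmZmZndqqqqqqoREREaqqqqqqEREREREREREREREREREREe7uEREczMzMzMmZmZmZmZmZmqqqqqqqERERERGhEREaEREREREREREREREREREREe7uEREczMzMzJmZmZmZmZmZqqqqqqERERERERERERERERERERERERERERERERERER7hEREczMzMzJmZmZmZmZmZqqqqoREREREREREREREREREREREREREREREREREREREREREczMzMyZmZmZmZmZmZqqqqEREREREREREREREREREREREREREREREREREREREREREczMzMyZmZmZmZmZmZqqqhEREREREREREREREREREREREREREREREREREREREREREczMzMmZmZmZmZmZmZqqqhEREREREREREREREREREREREREREREREREREREREREREczMzMmZmZmZmZmZmZqqoREREREREREREREREREREREREREREREREREREREREREREczMzJmZmZmZmZmZmZmaoREREREREREREREREREREREREREREREREREREREREREREczMzJmZmZmZmZmZmZmZEREREREREREREREREREREREREREREREREREREREREREREczMyZmZmZmZmZmZmZmZdxEREREREREREREREREREREREREREREREREREREREREREczMyZmZmZmZmZmZmZmXd3cREREREREREREREREREREREREREREREREREREREREREczMmZmZmZmZmZmZmZmXd3cREREREREREREREREREREREREREREREREREREREREREcyZmZmZmZmZmZmZl3d3d3cREREREREREREREREREREREREREREREREREREREREREcmZmZmZmZmZmZmZd3d3d3dxEREREREREREREREREREREREREREREREREREREREREZmZmZmZmZmZmZmXd3d3d3dxEREREREREREREREREREREREREREREREREREREREREZmZmZmZmZmZmZl3d3d3d3cREREREREREREREREREREREREREREREREREREREREREZmZmZmZd5mZmZd3d3d3d3cRERGxEREREREREREREREREREREREREREREREREREREZmZmZl3d3mZl3d3d3d3d3cRERu7u7EREREREREREREREREREREREREREREREREREZmZl3d3d3d3d3d3d3d3d3dxERu7u7u7sREREREREREREREREREREREREREREREREZmZd3d3d3d3d3d3d3d3d3dxG7u7u7u7u7u7siIREREREREREREREREREREREREREZmXd3d3d3d3d3d3d3d3d3d7u7u7u7u7u7uyIiIhEREREREREREREREREREREREREZl3d3d3d3d3d3d3d3d3d3d7u7u7u7u7u7uyIiIiEREREREREREREREREREREREREXd3d3d3d3d3d3d3d3d3d3d7u7u7u7u7u7siIiIiIREREREREREREREREREREREREXd3d3d3d3d3d3d3d3d3d3d7u7u7u7u7u7siIiIiIiEREREREREREREREREREREREXd3Z3d3d3d3d3d3d3d3d3e7u7u7u7u7u7IiIiIiIiIiEREREREREREREREREREREXZmZnd3d3d3d3d3d3d3d3e7u7u7u7u7u7IiIiIiIiIiIiIiIiIREREREREREREREWZmZmd3d3d3d3d3d3d3d3e7u7u7u7u7uyIiIiIiIiIiIiIiIiIiIREREREREREREWZmZmd3d3d3d3d3d3d3d3e7u7u7u7u7uyIiIiIiIiIiIiIiIiIiIiEREREREREREWZmZmd3d2Zmd3d3d3d3ciK7u7u7u7u7siIiIiIiIiIiIiIiIiIiIiIREREREREREWZmZmZ3ZmZmZmZmZnciIiK7u7u7u7u7siIiIiIiIiIiIiIiIiIiIiIhEREREREREWZmZmZ2ZmZmZmZmZmIiIiIru7u7u7u7IiIiIiIiIiIiIiIiIiIiIiIiIREREREREWZmZmZmZmZmZmZmZmIiIiIru7u7u7siIiIiIiIiIiIiIiIiIiIiIiIiIhEREREREWZmZmZmZmZmZmZmZmIiIiIiu7u7uyIiIiIiIiIiIiIiIiIiIiIiIiIiIiIREREREWZmZmZmZmZmZmZmZmIiIiIiu7u7siIiIiIiIiIiIiIiIiIiIiIiIiIiIiIhEREREWZmZmZmZmZmZmZmZmYiIiIiK7u7uyIiIiIiIiIiIiIiIiIiIiIiIiIiIiIiIREREWZmZmZmZmZmZmZmZmYiIiIiIru7uyIiIiIiIiIiIiIiIiIiIiIiIiIiIiIiIiIREf9mZmZmZmZmZmZmZmZiIiIiIiK7siIiIiIiIiIiIiIiIiIiIiIiIiIiIiIiIiIiIv//9mZmZmZmZmZmZmZiIiIiIiIrIiIiIiIiIiIiIiIiIiIiIiIiIiIiIiIiIiIiIv///2ZmZmZmZmZmZmZmIiIiIiIiIiIiIiIiIiIiIiIiIiIiIiIiIiIiIiIiIiIiIv///2ZmZmZmZmZmZmZmYiIiIiIiIiIiIiIiIiIiIiIiIiIiIiIiIiIiIiIiIiIiIv////ZmZmZmZmZmZmZmYiIiIiIiIiIiIiIiIiIiIiIiIiIiIiIiIiIiIiIiIiIiIv////ZmZmZmZmZmZmZmIiIiIiIiIiIiIiIiIiIiIiIiIiIiIiIiIiIiIiIiIiIiIv////9mZmZmZmZmZmZmIiIiIiIiIiIiIiIiIiIiIiIiIiIiIiIiIiIiIiIiIiIiM/////9mZmZmZmZmZmZiIiIiIiIiIiIiIiIiIiIiIiIiIiIiIjMzMzMzIiIiIiMzM/////9lVVZmZmZmZmZiIiIiIiIiIiIiIiIiIiIiIiIiIiMzMzMzMzMzMzMiIzMzM/////9VVVVWZmZmZmZiIiIiIiIiIiIiIiIiIiIiIiIiIzMzMzMzMzMzMzMzMzMzM////1VVVVVVVmZmZmZiIiIiIiIiIiIiIiIiIiIiIiIiIzMzMzMzMzMzMzMzMzMzM////1VVVVVVVVZmZmZiIiIiIiIiIiIiIiIiIiIiIiIiIzMzMzMzMzMzMzMzMzMzM///9VVVVVVVVVVmZmZiIiIiIiIiIiIiIiIiIiIiIkIiIzMzMzMzMzMzMzMzMzMzM///9VVVVVVVVVVWZmZiIiIiIiIiIiIiIiIiIiIiJCIiIzMzMzMzMzMzMzMzMzMzM///VVVVVVVVVVVWZmVSIiIiIiIiIiIiIiIiIiIiRCIiIjMzMzMzMzMzMzMzMzMzM///VVVVVVVVVVVVVVVSIiIiIiIiIiIiIiIiIiIkRCIiIjMzMzMzMzMzMzMzMzMzM1//VVVVVVVVVVVVVVVVIiIiIiIiIiIiIiIiIiJERCIiIjMzMzMzMzMzMzMzMzMzM1VVVVVVVVVVVVVVVVVVUiIiIiIiIiIiIiIiIiRERCIiIiMzMzMzMzMzMzMzMzMzM1VVVVVVVVVVVVVVVVVVVVUiIiIiIiIiIiIiJERERCIiIiMzMzMzMzMzMzMzMzMzM1VVVVVVVVVVVVVVVVVVVVVSIiIiIiIiIiIiRERERCIiIiMzMzMzMzMzMzMzMzMzM1VVVVVVVVVVVVVVVVVVVVVSIiIiIiIiIiIkRERERCIiIiIzMzMzMzMzMzMzMzMzM1VVVVVVVVVVVVVVVVVVVVVSIiIiIiIiIiIkRERERCIiIiIjMzMzMzMzMzMzMzMzM1VVVVVVVVVVVVVVVVVVVVVSIiIiIiIiIiIkREREREIiIiIiMzMzMzMzMzMzMzMzM1VVVVVVVVVVVVVVVVVVVVUiIiIiIiIiIiIkRERERERCIiIiMzMzMzMzMzMzMzMzM1VVVVVVVVVVVVVVVVVVVVUiIiIiIiIiIiIkRERERERERCIkQzMzMzMzMzMzMzMzM1VVVVVVVVVVVVVVVVVVVVUiIiIiIiIiIiIkRERERERERERERDMzMzMzMzMzMzMzM1VVVVVVVVVVVVVVVVVVVVUiIiIiIiIiIiIkREREREREREREREMzMzMzMzMzMzMzM1VVVVVVVVVVVVVVVVVVVVUiIiIiIiIiIiIkREREREREREREREQzMzMzMzMzMzMzM1VVVVVVVVVVVVVVVVVVVVUiIiIiIiIiIiJERERERERERERERERDMzMzMzMzMzMzM1VVVVVVVVVVVVVVVVVViIhEREQiIiIiIiJEREREREREREREREREMzMzMzMzMzMzM1VVVVVVVVVVVVVVVVWIiIhEREREIiIiIiREREREREREREREREREMzMzMzMzMzMzM1VVVVVVVVVVhVVVVYiIiIhEREREREIiIkREREREREREREREREREQzMzMzMzMzMzM1VVVVVVVVVYiIVViIiIiIiEREREREREREREREREREREREREREREQzMzMzMzMzMzM1VVVVVVVVWIiIiIiIiIiIiEREREREREREREREREREREREREREREQzMzMzMzMzMzM1VVVVVVWIiIiIiIiIiIiIiEREREREREREREREREREREREREREREMzMzMzMzMzMzM1VViIiIiIiIiIiIiIiIiIREREREREREREREREREREREREREREREMzMzMzMzMzMzM1VYiIiIiIiIiIiIiIiIiEREREREREREREREREREREREREREAABDMzMzMzMzMzMzM1VYiIiIiIiIiIiIiIiIiERERERERERERERERERERERERERAAAAzMzMzMzMzMzMzM1WIiIiIiIiIiIiIiIiIhERERERERERERERERERERERERERAAAAAADMzMzMzMzMzM1WIiIiIiIiIiIiIiIiIhEREREREREREREREREREREREREREAAAwADMzMzMzMzMzM1WIiIiIiIiIiIiIiIiIiEREREREREREREREREREREREREREAAMwAzMzMzMzMzMzM1VYiIiIiIiIiIiIiIiIiIhERERERERERERERERERERERERAAAMzMzMzMzMzMzMzM1VYiIiIiIiIiIiIiIiIiIiEREREREREREREREREREREREQAADMzMzMzMzMzMzMzM1VViIiIiIiIiIiIiIiIREREREREREREREREREREREREREQAAzMzMzMzMzMzMzMzM1VViIiIiIiIiIiIiIhEREREREREREREREREREREREREREADMzMzMzMzMzMzMzMzM1VViIiIiIiIiIiIiIhEREREREREREREREREREREREREREMzMzMzMzMzMzMzMzMzM1VViIiIiIiIiIiIiIREREREREREREREREREREREREREREMzMzMzMzMzMzMzMzMzM1VViIiIiIiIiIiIiEREREREREREREREREREREREREREREMzMzMzMzMzMzMzMzMzMw=="/>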